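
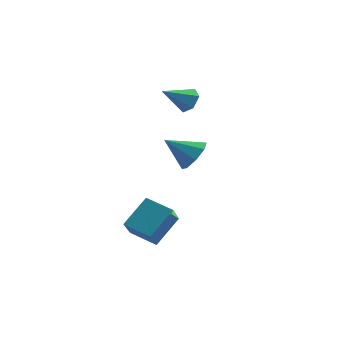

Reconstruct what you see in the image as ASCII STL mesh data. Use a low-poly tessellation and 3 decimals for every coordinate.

solid 
facet normal -0.947 0.123 0.298
outer loop
vertex -0.105 -3.773 -2.252
vertex -0.314 -2.573 -3.409
vertex -0.7 -5.151 -3.574
endloop
endfacet
facet normal 0.124 -0.714 0.689
outer loop
vertex 0.814 -5.347 -4.051
vertex -0.105 -3.773 -2.252
vertex -0.7 -5.151 -3.574
endloop
endfacet
facet normal -0.947 0.123 0.298
outer loop
vertex -0.7 -5.151 -3.574
vertex -0.314 -2.573 -3.409
vertex -0.909 -3.951 -4.731
endloop
endfacet
facet normal -0.297 -0.689 -0.661
outer loop
vertex -0.909 -3.951 -4.731
vertex 0.814 -5.347 -4.051
vertex -0.7 -5.151 -3.574
endloop
endfacet
facet normal 0.297 0.689 0.661
outer loop
vertex -0.105 -3.773 -2.252
vertex 1.2 -2.769 -3.886
vertex -0.314 -2.573 -3.409
endloop
endfacet
facet normal 0.124 -0.714 0.689
outer loop
vertex 1.409 -3.969 -2.729
vertex -0.105 -3.773 -2.252
vertex 0.814 -5.347 -4.051
endloop
endfacet
facet normal 0.297 0.689 0.661
outer loop
vertex 1.409 -3.969 -2.729
vertex 1.2 -2.769 -3.886
vertex -0.105 -3.773 -2.252
endloop
endfacet
facet normal -0.124 0.714 -0.689
outer loop
vertex -0.314 -2.573 -3.409
vertex 1.2 -2.769 -3.886
vertex -0.909 -3.951 -4.731
endloop
endfacet
facet normal -0.297 -0.689 -0.661
outer loop
vertex 0.605 -4.147 -5.208
vertex 0.814 -5.347 -4.051
vertex -0.909 -3.951 -4.731
endloop
endfacet
facet normal -0.124 0.714 -0.689
outer loop
vertex -0.909 -3.951 -4.731
vertex 1.2 -2.769 -3.886
vertex 0.605 -4.147 -5.208
endloop
endfacet
facet normal 0.947 -0.123 -0.298
outer loop
vertex 0.605 -4.147 -5.208
vertex 1.409 -3.969 -2.729
vertex 0.814 -5.347 -4.051
endloop
endfacet
facet normal 0.947 -0.123 -0.298
outer loop
vertex 1.2 -2.769 -3.886
vertex 1.409 -3.969 -2.729
vertex 0.605 -4.147 -5.208
endloop
endfacet
facet normal 0.757 0.290 -0.585
outer loop
vertex 1.994 -1.134 0.845
vertex 1.509 -1.536 0.018
vertex 1.516 -0.608 0.487
endloop
endfacet
facet normal -0.127 0.476 0.870
outer loop
vertex 1.994 -1.134 0.845
vertex 1.516 -0.608 0.487
vertex 0.131 -2.064 1.082
endloop
endfacet
facet normal 0.757 0.290 -0.585
outer loop
vertex 1.516 -0.608 0.487
vertex 1.509 -1.536 0.018
vertex 1.034 -0.626 -0.146
endloop
endfacet
facet normal -0.569 0.711 0.413
outer loop
vertex 1.516 -0.608 0.487
vertex 1.034 -0.626 -0.146
vertex 0.131 -2.064 1.082
endloop
endfacet
facet normal 0.757 0.290 -0.585
outer loop
vertex 1.034 -0.626 -0.146
vertex 1.509 -1.536 0.018
vertex 0.83 -1.177 -0.683
endloop
endfacet
facet normal -0.885 0.449 -0.125
outer loop
vertex 1.034 -0.626 -0.146
vertex 0.83 -1.177 -0.683
vertex 0.131 -2.064 1.082
endloop
endfacet
facet normal 0.757 0.291 -0.585
outer loop
vertex 0.83 -1.177 -0.683
vertex 1.509 -1.536 0.018
vertex 1.024 -1.938 -0.81
endloop
endfacet
facet normal -0.889 -0.155 -0.430
outer loop
vertex 0.83 -1.177 -0.683
vertex 1.024 -1.938 -0.81
vertex 0.131 -2.064 1.082
endloop
endfacet
facet normal 0.757 0.290 -0.585
outer loop
vertex 1.024 -1.938 -0.81
vertex 1.509 -1.536 0.018
vertex 1.502 -2.464 -0.452
endloop
endfacet
facet normal -0.580 -0.747 -0.324
outer loop
vertex 1.024 -1.938 -0.81
vertex 1.502 -2.464 -0.452
vertex 0.131 -2.064 1.082
endloop
endfacet
facet normal 0.758 0.290 -0.585
outer loop
vertex 1.502 -2.464 -0.452
vertex 1.509 -1.536 0.018
vertex 1.984 -2.447 0.181
endloop
endfacet
facet normal -0.139 -0.982 0.132
outer loop
vertex 1.502 -2.464 -0.452
vertex 1.984 -2.447 0.181
vertex 0.131 -2.064 1.082
endloop
endfacet
facet normal 0.758 0.290 -0.585
outer loop
vertex 1.984 -2.447 0.181
vertex 1.509 -1.536 0.018
vertex 2.188 -1.896 0.719
endloop
endfacet
facet normal 0.177 -0.720 0.671
outer loop
vertex 1.984 -2.447 0.181
vertex 2.188 -1.896 0.719
vertex 0.131 -2.064 1.082
endloop
endfacet
facet normal 0.758 0.290 -0.585
outer loop
vertex 2.188 -1.896 0.719
vertex 1.509 -1.536 0.018
vertex 1.994 -1.134 0.845
endloop
endfacet
facet normal 0.182 -0.115 0.977
outer loop
vertex 2.188 -1.896 0.719
vertex 1.994 -1.134 0.845
vertex 0.131 -2.064 1.082
endloop
endfacet
facet normal 0.575 0.639 -0.511
outer loop
vertex 0.197 1.492 2.019
vertex -0.299 2.119 2.244
vertex 0.351 1.913 2.718
endloop
endfacet
facet normal 0.524 -0.776 0.352
outer loop
vertex 0.197 1.492 2.019
vertex 0.351 1.913 2.718
vertex -1.321 0.981 3.156
endloop
endfacet
facet normal 0.575 0.639 -0.511
outer loop
vertex 0.351 1.913 2.718
vertex -0.299 2.119 2.244
vertex -0.145 2.54 2.943
endloop
endfacet
facet normal 0.304 -0.100 0.948
outer loop
vertex 0.351 1.913 2.718
vertex -0.145 2.54 2.943
vertex -1.321 0.981 3.156
endloop
endfacet
facet normal 0.574 0.639 -0.512
outer loop
vertex -0.145 2.54 2.943
vertex -0.299 2.119 2.244
vertex -0.795 2.745 2.47
endloop
endfacet
facet normal -0.436 0.436 0.787
outer loop
vertex -0.145 2.54 2.943
vertex -0.795 2.745 2.47
vertex -1.321 0.981 3.156
endloop
endfacet
facet normal 0.574 0.639 -0.512
outer loop
vertex -0.795 2.745 2.47
vertex -0.299 2.119 2.244
vertex -0.949 2.324 1.771
endloop
endfacet
facet normal -0.954 0.297 0.031
outer loop
vertex -0.795 2.745 2.47
vertex -0.949 2.324 1.771
vertex -1.321 0.981 3.156
endloop
endfacet
facet normal 0.574 0.639 -0.512
outer loop
vertex -0.949 2.324 1.771
vertex -0.299 2.119 2.244
vertex -0.453 1.698 1.546
endloop
endfacet
facet normal -0.734 -0.379 -0.564
outer loop
vertex -0.949 2.324 1.771
vertex -0.453 1.698 1.546
vertex -1.321 0.981 3.156
endloop
endfacet
facet normal 0.575 0.638 -0.512
outer loop
vertex -0.453 1.698 1.546
vertex -0.299 2.119 2.244
vertex 0.197 1.492 2.019
endloop
endfacet
facet normal 0.005 -0.914 -0.405
outer loop
vertex -0.453 1.698 1.546
vertex 0.197 1.492 2.019
vertex -1.321 0.981 3.156
endloop
endfacet

endsolid


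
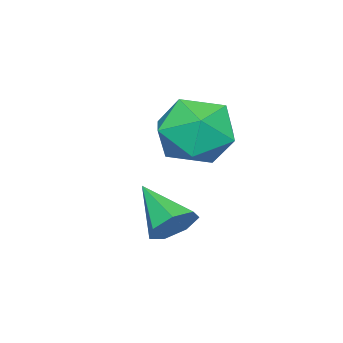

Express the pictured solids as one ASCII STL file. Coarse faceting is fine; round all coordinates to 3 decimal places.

solid 
facet normal -0.893 0.252 0.374
outer loop
vertex -0.423 -2.456 0.11
vertex -0.406 -3.431 0.807
vertex 0.053 -2.399 1.209
endloop
endfacet
facet normal -0.523 0.832 0.183
outer loop
vertex -0.423 -2.456 0.11
vertex 0.053 -2.399 1.209
vertex 0.598 -1.854 0.29
endloop
endfacet
facet normal -0.368 0.777 -0.511
outer loop
vertex -0.423 -2.456 0.11
vertex 0.598 -1.854 0.29
vertex 0.475 -2.549 -0.678
endloop
endfacet
facet normal -0.641 0.163 -0.750
outer loop
vertex -0.423 -2.456 0.11
vertex 0.475 -2.549 -0.678
vertex -0.145 -3.523 -0.359
endloop
endfacet
facet normal -0.966 -0.162 -0.203
outer loop
vertex -0.423 -2.456 0.11
vertex -0.145 -3.523 -0.359
vertex -0.406 -3.431 0.807
endloop
endfacet
facet normal 0.091 0.832 0.547
outer loop
vertex 0.598 -1.854 0.29
vertex 0.053 -2.399 1.209
vertex 1.245 -2.457 1.099
endloop
endfacet
facet normal -0.507 -0.108 0.855
outer loop
vertex 0.053 -2.399 1.209
vertex -0.406 -3.431 0.807
vertex 0.625 -3.431 1.418
endloop
endfacet
facet normal -0.625 -0.776 -0.079
outer loop
vertex -0.406 -3.431 0.807
vertex -0.145 -3.523 -0.359
vertex 0.502 -4.126 0.45
endloop
endfacet
facet normal -0.101 -0.251 -0.963
outer loop
vertex -0.145 -3.523 -0.359
vertex 0.475 -2.549 -0.678
vertex 1.047 -3.581 -0.469
endloop
endfacet
facet normal 0.342 0.742 -0.576
outer loop
vertex 0.475 -2.549 -0.678
vertex 0.598 -1.854 0.29
vertex 1.506 -2.549 -0.067
endloop
endfacet
facet normal 0.641 -0.163 0.750
outer loop
vertex 1.523 -3.524 0.63
vertex 1.245 -2.457 1.099
vertex 0.625 -3.431 1.418
endloop
endfacet
facet normal 0.368 -0.777 0.511
outer loop
vertex 1.523 -3.524 0.63
vertex 0.625 -3.431 1.418
vertex 0.502 -4.126 0.45
endloop
endfacet
facet normal 0.523 -0.832 -0.183
outer loop
vertex 1.523 -3.524 0.63
vertex 0.502 -4.126 0.45
vertex 1.047 -3.581 -0.469
endloop
endfacet
facet normal 0.893 -0.252 -0.374
outer loop
vertex 1.523 -3.524 0.63
vertex 1.047 -3.581 -0.469
vertex 1.506 -2.549 -0.067
endloop
endfacet
facet normal 0.966 0.162 0.203
outer loop
vertex 1.523 -3.524 0.63
vertex 1.506 -2.549 -0.067
vertex 1.245 -2.457 1.099
endloop
endfacet
facet normal 0.101 0.251 0.963
outer loop
vertex 0.625 -3.431 1.418
vertex 1.245 -2.457 1.099
vertex 0.053 -2.399 1.209
endloop
endfacet
facet normal -0.342 -0.742 0.576
outer loop
vertex 0.502 -4.126 0.45
vertex 0.625 -3.431 1.418
vertex -0.406 -3.431 0.807
endloop
endfacet
facet normal -0.091 -0.832 -0.547
outer loop
vertex 1.047 -3.581 -0.469
vertex 0.502 -4.126 0.45
vertex -0.145 -3.523 -0.359
endloop
endfacet
facet normal 0.507 0.108 -0.855
outer loop
vertex 1.506 -2.549 -0.067
vertex 1.047 -3.581 -0.469
vertex 0.475 -2.549 -0.678
endloop
endfacet
facet normal 0.625 0.776 0.079
outer loop
vertex 1.245 -2.457 1.099
vertex 1.506 -2.549 -0.067
vertex 0.598 -1.854 0.29
endloop
endfacet
facet normal 0.338 0.769 -0.542
outer loop
vertex 3.465 -2.614 -2.085
vertex 3.047 -2.172 -1.719
vertex 3.715 -2.367 -1.579
endloop
endfacet
facet normal 0.661 -0.750 0.040
outer loop
vertex 3.465 -2.614 -2.085
vertex 3.715 -2.367 -1.579
vertex 2.513 -3.388 -0.861
endloop
endfacet
facet normal 0.338 0.769 -0.542
outer loop
vertex 3.715 -2.367 -1.579
vertex 3.047 -2.172 -1.719
vertex 3.462 -1.973 -1.178
endloop
endfacet
facet normal 0.659 -0.286 0.696
outer loop
vertex 3.715 -2.367 -1.579
vertex 3.462 -1.973 -1.178
vertex 2.513 -3.388 -0.861
endloop
endfacet
facet normal 0.336 0.770 -0.542
outer loop
vertex 3.462 -1.973 -1.178
vertex 3.047 -2.172 -1.719
vertex 2.896 -1.73 -1.184
endloop
endfacet
facet normal 0.065 0.176 0.982
outer loop
vertex 3.462 -1.973 -1.178
vertex 2.896 -1.73 -1.184
vertex 2.513 -3.388 -0.861
endloop
endfacet
facet normal 0.338 0.770 -0.541
outer loop
vertex 2.896 -1.73 -1.184
vertex 3.047 -2.172 -1.719
vertex 2.444 -1.819 -1.593
endloop
endfacet
facet normal -0.673 0.288 0.681
outer loop
vertex 2.896 -1.73 -1.184
vertex 2.444 -1.819 -1.593
vertex 2.513 -3.388 -0.861
endloop
endfacet
facet normal 0.337 0.769 -0.544
outer loop
vertex 2.444 -1.819 -1.593
vertex 3.047 -2.172 -1.719
vertex 2.445 -2.175 -2.096
endloop
endfacet
facet normal -0.999 -0.034 0.022
outer loop
vertex 2.444 -1.819 -1.593
vertex 2.445 -2.175 -2.096
vertex 2.513 -3.388 -0.861
endloop
endfacet
facet normal 0.336 0.770 -0.543
outer loop
vertex 2.445 -2.175 -2.096
vertex 3.047 -2.172 -1.719
vertex 2.9 -2.528 -2.315
endloop
endfacet
facet normal -0.668 -0.549 -0.503
outer loop
vertex 2.445 -2.175 -2.096
vertex 2.9 -2.528 -2.315
vertex 2.513 -3.388 -0.861
endloop
endfacet
facet normal 0.338 0.769 -0.543
outer loop
vertex 2.9 -2.528 -2.315
vertex 3.047 -2.172 -1.719
vertex 3.465 -2.614 -2.085
endloop
endfacet
facet normal 0.069 -0.867 -0.494
outer loop
vertex 2.9 -2.528 -2.315
vertex 3.465 -2.614 -2.085
vertex 2.513 -3.388 -0.861
endloop
endfacet

endsolid


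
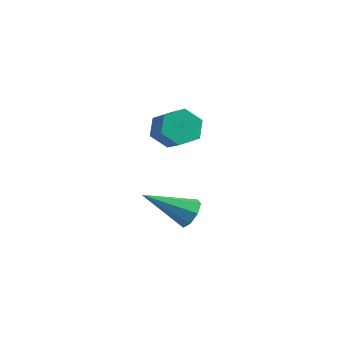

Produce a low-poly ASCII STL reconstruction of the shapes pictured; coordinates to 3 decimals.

solid 
facet normal -0.779 0.372 -0.505
outer loop
vertex -2.865 -1.538 0.209
vertex -3.128 -1.109 0.931
vertex -2.576 -0.722 0.365
endloop
endfacet
facet normal 0.535 -0.028 -0.844
outer loop
vertex -2.865 -1.538 0.209
vertex -2.576 -0.722 0.365
vertex -1.728 -2.081 0.948
endloop
endfacet
facet normal 0.536 -0.028 -0.844
outer loop
vertex -1.728 -2.081 0.948
vertex -2.576 -0.722 0.365
vertex -1.44 -1.264 1.104
endloop
endfacet
facet normal 0.778 -0.371 0.506
outer loop
vertex -1.728 -2.081 0.948
vertex -1.44 -1.264 1.104
vertex -1.992 -1.651 1.669
endloop
endfacet
facet normal -0.779 0.371 -0.506
outer loop
vertex -2.576 -0.722 0.365
vertex -3.128 -1.109 0.931
vertex -2.84 -0.292 1.087
endloop
endfacet
facet normal 0.552 0.790 -0.269
outer loop
vertex -2.576 -0.722 0.365
vertex -2.84 -0.292 1.087
vertex -1.44 -1.264 1.104
endloop
endfacet
facet normal 0.552 0.790 -0.269
outer loop
vertex -1.44 -1.264 1.104
vertex -2.84 -0.292 1.087
vertex -1.703 -0.835 1.825
endloop
endfacet
facet normal 0.778 -0.372 0.505
outer loop
vertex -1.44 -1.264 1.104
vertex -1.703 -0.835 1.825
vertex -1.992 -1.651 1.669
endloop
endfacet
facet normal -0.778 0.371 -0.506
outer loop
vertex -2.84 -0.292 1.087
vertex -3.128 -1.109 0.931
vertex -3.392 -0.679 1.652
endloop
endfacet
facet normal 0.016 0.817 0.576
outer loop
vertex -2.84 -0.292 1.087
vertex -3.392 -0.679 1.652
vertex -1.703 -0.835 1.825
endloop
endfacet
facet normal 0.017 0.818 0.575
outer loop
vertex -1.703 -0.835 1.825
vertex -3.392 -0.679 1.652
vertex -2.255 -1.222 2.391
endloop
endfacet
facet normal 0.779 -0.372 0.505
outer loop
vertex -1.703 -0.835 1.825
vertex -2.255 -1.222 2.391
vertex -1.992 -1.651 1.669
endloop
endfacet
facet normal -0.778 0.371 -0.506
outer loop
vertex -3.392 -0.679 1.652
vertex -3.128 -1.109 0.931
vertex -3.68 -1.496 1.496
endloop
endfacet
facet normal -0.535 0.028 0.844
outer loop
vertex -3.392 -0.679 1.652
vertex -3.68 -1.496 1.496
vertex -2.255 -1.222 2.391
endloop
endfacet
facet normal -0.536 0.028 0.844
outer loop
vertex -2.255 -1.222 2.391
vertex -3.68 -1.496 1.496
vertex -2.544 -2.038 2.235
endloop
endfacet
facet normal 0.779 -0.372 0.505
outer loop
vertex -2.255 -1.222 2.391
vertex -2.544 -2.038 2.235
vertex -1.992 -1.651 1.669
endloop
endfacet
facet normal -0.778 0.372 -0.505
outer loop
vertex -3.68 -1.496 1.496
vertex -3.128 -1.109 0.931
vertex -3.417 -1.925 0.775
endloop
endfacet
facet normal -0.552 -0.790 0.269
outer loop
vertex -3.68 -1.496 1.496
vertex -3.417 -1.925 0.775
vertex -2.544 -2.038 2.235
endloop
endfacet
facet normal -0.552 -0.790 0.269
outer loop
vertex -2.544 -2.038 2.235
vertex -3.417 -1.925 0.775
vertex -2.28 -2.468 1.513
endloop
endfacet
facet normal 0.779 -0.371 0.506
outer loop
vertex -2.544 -2.038 2.235
vertex -2.28 -2.468 1.513
vertex -1.992 -1.651 1.669
endloop
endfacet
facet normal -0.779 0.372 -0.505
outer loop
vertex -3.417 -1.925 0.775
vertex -3.128 -1.109 0.931
vertex -2.865 -1.538 0.209
endloop
endfacet
facet normal -0.017 -0.818 -0.576
outer loop
vertex -3.417 -1.925 0.775
vertex -2.865 -1.538 0.209
vertex -2.28 -2.468 1.513
endloop
endfacet
facet normal -0.016 -0.817 -0.576
outer loop
vertex -2.28 -2.468 1.513
vertex -2.865 -1.538 0.209
vertex -1.728 -2.081 0.948
endloop
endfacet
facet normal 0.778 -0.371 0.506
outer loop
vertex -2.28 -2.468 1.513
vertex -1.728 -2.081 0.948
vertex -1.992 -1.651 1.669
endloop
endfacet
facet normal 0.559 0.647 -0.518
outer loop
vertex -1.783 -0.815 -2.771
vertex -2.145 -0.998 -3.39
vertex -2.24 -0.491 -2.859
endloop
endfacet
facet normal 0.021 0.289 0.957
outer loop
vertex -1.783 -0.815 -2.771
vertex -2.24 -0.491 -2.859
vertex -3.375 -2.422 -2.25
endloop
endfacet
facet normal 0.559 0.647 -0.518
outer loop
vertex -2.24 -0.491 -2.859
vertex -2.145 -0.998 -3.39
vertex -2.641 -0.464 -3.258
endloop
endfacet
facet normal -0.578 0.534 0.617
outer loop
vertex -2.24 -0.491 -2.859
vertex -2.641 -0.464 -3.258
vertex -3.375 -2.422 -2.25
endloop
endfacet
facet normal 0.559 0.647 -0.519
outer loop
vertex -2.641 -0.464 -3.258
vertex -2.145 -0.998 -3.39
vertex -2.752 -0.75 -3.734
endloop
endfacet
facet normal -0.935 0.354 0.006
outer loop
vertex -2.641 -0.464 -3.258
vertex -2.752 -0.75 -3.734
vertex -3.375 -2.422 -2.25
endloop
endfacet
facet normal 0.558 0.649 -0.517
outer loop
vertex -2.752 -0.75 -3.734
vertex -2.145 -0.998 -3.39
vertex -2.507 -1.18 -4.009
endloop
endfacet
facet normal -0.842 -0.147 -0.519
outer loop
vertex -2.752 -0.75 -3.734
vertex -2.507 -1.18 -4.009
vertex -3.375 -2.422 -2.25
endloop
endfacet
facet normal 0.560 0.647 -0.518
outer loop
vertex -2.507 -1.18 -4.009
vertex -2.145 -0.998 -3.39
vertex -2.051 -1.504 -3.921
endloop
endfacet
facet normal -0.353 -0.673 -0.650
outer loop
vertex -2.507 -1.18 -4.009
vertex -2.051 -1.504 -3.921
vertex -3.375 -2.422 -2.25
endloop
endfacet
facet normal 0.559 0.647 -0.518
outer loop
vertex -2.051 -1.504 -3.921
vertex -2.145 -0.998 -3.39
vertex -1.65 -1.531 -3.522
endloop
endfacet
facet normal 0.246 -0.918 -0.310
outer loop
vertex -2.051 -1.504 -3.921
vertex -1.65 -1.531 -3.522
vertex -3.375 -2.422 -2.25
endloop
endfacet
facet normal 0.559 0.647 -0.518
outer loop
vertex -1.65 -1.531 -3.522
vertex -2.145 -0.998 -3.39
vertex -1.539 -1.245 -3.045
endloop
endfacet
facet normal 0.604 -0.738 0.302
outer loop
vertex -1.65 -1.531 -3.522
vertex -1.539 -1.245 -3.045
vertex -3.375 -2.422 -2.25
endloop
endfacet
facet normal 0.559 0.647 -0.518
outer loop
vertex -1.539 -1.245 -3.045
vertex -2.145 -0.998 -3.39
vertex -1.783 -0.815 -2.771
endloop
endfacet
facet normal 0.510 -0.237 0.827
outer loop
vertex -1.539 -1.245 -3.045
vertex -1.783 -0.815 -2.771
vertex -3.375 -2.422 -2.25
endloop
endfacet

endsolid


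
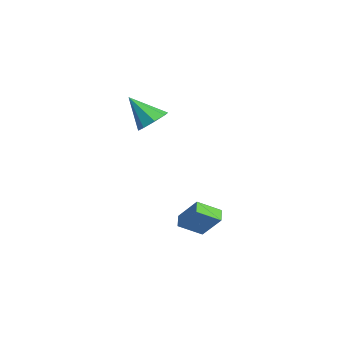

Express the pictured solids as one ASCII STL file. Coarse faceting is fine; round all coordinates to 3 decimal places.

solid 
facet normal -0.869 0.227 0.440
outer loop
vertex 3.193 0.535 -2.597
vertex 3.158 1.821 -3.329
vertex 2.333 -0.231 -3.901
endloop
endfacet
facet normal 0.024 -0.869 0.494
outer loop
vertex 3.062 -0.421 -4.271
vertex 3.193 0.535 -2.597
vertex 2.333 -0.231 -3.901
endloop
endfacet
facet normal -0.869 0.226 0.441
outer loop
vertex 2.333 -0.231 -3.901
vertex 3.158 1.821 -3.329
vertex 2.297 1.055 -4.633
endloop
endfacet
facet normal -0.495 -0.440 -0.749
outer loop
vertex 2.297 1.055 -4.633
vertex 3.062 -0.421 -4.271
vertex 2.333 -0.231 -3.901
endloop
endfacet
facet normal 0.495 0.440 0.749
outer loop
vertex 3.193 0.535 -2.597
vertex 3.887 1.631 -3.699
vertex 3.158 1.821 -3.329
endloop
endfacet
facet normal 0.024 -0.869 0.494
outer loop
vertex 3.923 0.345 -2.967
vertex 3.193 0.535 -2.597
vertex 3.062 -0.421 -4.271
endloop
endfacet
facet normal 0.494 0.440 0.749
outer loop
vertex 3.923 0.345 -2.967
vertex 3.887 1.631 -3.699
vertex 3.193 0.535 -2.597
endloop
endfacet
facet normal -0.024 0.869 -0.494
outer loop
vertex 3.158 1.821 -3.329
vertex 3.887 1.631 -3.699
vertex 2.297 1.055 -4.633
endloop
endfacet
facet normal -0.494 -0.440 -0.750
outer loop
vertex 3.027 0.865 -5.003
vertex 3.062 -0.421 -4.271
vertex 2.297 1.055 -4.633
endloop
endfacet
facet normal -0.024 0.869 -0.494
outer loop
vertex 2.297 1.055 -4.633
vertex 3.887 1.631 -3.699
vertex 3.027 0.865 -5.003
endloop
endfacet
facet normal 0.869 -0.227 -0.440
outer loop
vertex 3.027 0.865 -5.003
vertex 3.923 0.345 -2.967
vertex 3.062 -0.421 -4.271
endloop
endfacet
facet normal 0.869 -0.226 -0.440
outer loop
vertex 3.887 1.631 -3.699
vertex 3.923 0.345 -2.967
vertex 3.027 0.865 -5.003
endloop
endfacet
facet normal 0.351 0.551 -0.757
outer loop
vertex 0.611 -0.559 2.543
vertex 0.068 -1.058 1.928
vertex -0.054 -0.262 2.451
endloop
endfacet
facet normal 0.078 0.449 0.890
outer loop
vertex 0.611 -0.559 2.543
vertex -0.054 -0.262 2.451
vertex -0.648 -2.182 3.472
endloop
endfacet
facet normal 0.351 0.551 -0.757
outer loop
vertex -0.054 -0.262 2.451
vertex 0.068 -1.058 1.928
vertex -0.648 -0.431 2.053
endloop
endfacet
facet normal -0.573 0.516 0.637
outer loop
vertex -0.054 -0.262 2.451
vertex -0.648 -0.431 2.053
vertex -0.648 -2.182 3.472
endloop
endfacet
facet normal 0.351 0.552 -0.757
outer loop
vertex -0.648 -0.431 2.053
vertex 0.068 -1.058 1.928
vertex -0.823 -0.967 1.581
endloop
endfacet
facet normal -0.970 0.152 0.187
outer loop
vertex -0.648 -0.431 2.053
vertex -0.823 -0.967 1.581
vertex -0.648 -2.182 3.472
endloop
endfacet
facet normal 0.351 0.551 -0.757
outer loop
vertex -0.823 -0.967 1.581
vertex 0.068 -1.058 1.928
vertex -0.476 -1.556 1.313
endloop
endfacet
facet normal -0.881 -0.430 -0.195
outer loop
vertex -0.823 -0.967 1.581
vertex -0.476 -1.556 1.313
vertex -0.648 -2.182 3.472
endloop
endfacet
facet normal 0.351 0.551 -0.757
outer loop
vertex -0.476 -1.556 1.313
vertex 0.068 -1.058 1.928
vertex 0.19 -1.854 1.405
endloop
endfacet
facet normal -0.358 -0.889 -0.286
outer loop
vertex -0.476 -1.556 1.313
vertex 0.19 -1.854 1.405
vertex -0.648 -2.182 3.472
endloop
endfacet
facet normal 0.351 0.551 -0.757
outer loop
vertex 0.19 -1.854 1.405
vertex 0.068 -1.058 1.928
vertex 0.784 -1.685 1.803
endloop
endfacet
facet normal 0.294 -0.955 -0.033
outer loop
vertex 0.19 -1.854 1.405
vertex 0.784 -1.685 1.803
vertex -0.648 -2.182 3.472
endloop
endfacet
facet normal 0.350 0.551 -0.757
outer loop
vertex 0.784 -1.685 1.803
vertex 0.068 -1.058 1.928
vertex 0.959 -1.149 2.274
endloop
endfacet
facet normal 0.691 -0.591 0.416
outer loop
vertex 0.784 -1.685 1.803
vertex 0.959 -1.149 2.274
vertex -0.648 -2.182 3.472
endloop
endfacet
facet normal 0.350 0.552 -0.757
outer loop
vertex 0.959 -1.149 2.274
vertex 0.068 -1.058 1.928
vertex 0.611 -0.559 2.543
endloop
endfacet
facet normal 0.602 -0.009 0.799
outer loop
vertex 0.959 -1.149 2.274
vertex 0.611 -0.559 2.543
vertex -0.648 -2.182 3.472
endloop
endfacet

endsolid


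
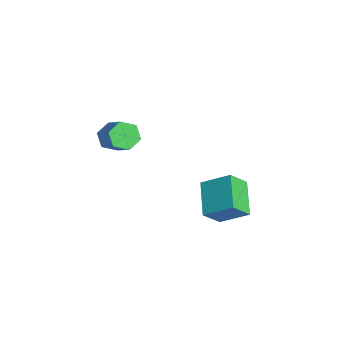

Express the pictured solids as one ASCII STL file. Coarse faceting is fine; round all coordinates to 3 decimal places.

solid 
facet normal -0.456 -0.709 -0.538
outer loop
vertex 3.575 2.143 -0.271
vertex 1.814 2.646 0.558
vertex 3.344 3.106 -1.344
endloop
endfacet
facet normal 0.876 -0.250 -0.413
outer loop
vertex 4.146 4.354 -0.398
vertex 3.575 2.143 -0.271
vertex 3.344 3.106 -1.344
endloop
endfacet
facet normal -0.455 -0.710 -0.538
outer loop
vertex 3.344 3.106 -1.344
vertex 1.814 2.646 0.558
vertex 1.583 3.608 -0.516
endloop
endfacet
facet normal -0.158 0.659 -0.735
outer loop
vertex 1.583 3.608 -0.516
vertex 4.146 4.354 -0.398
vertex 3.344 3.106 -1.344
endloop
endfacet
facet normal 0.158 -0.659 0.735
outer loop
vertex 3.575 2.143 -0.271
vertex 2.616 3.894 1.504
vertex 1.814 2.646 0.558
endloop
endfacet
facet normal 0.876 -0.250 -0.412
outer loop
vertex 4.377 3.392 0.676
vertex 3.575 2.143 -0.271
vertex 4.146 4.354 -0.398
endloop
endfacet
facet normal 0.158 -0.659 0.735
outer loop
vertex 4.377 3.392 0.676
vertex 2.616 3.894 1.504
vertex 3.575 2.143 -0.271
endloop
endfacet
facet normal -0.876 0.250 0.413
outer loop
vertex 1.814 2.646 0.558
vertex 2.616 3.894 1.504
vertex 1.583 3.608 -0.516
endloop
endfacet
facet normal -0.158 0.659 -0.735
outer loop
vertex 2.385 4.857 0.431
vertex 4.146 4.354 -0.398
vertex 1.583 3.608 -0.516
endloop
endfacet
facet normal -0.876 0.250 0.413
outer loop
vertex 1.583 3.608 -0.516
vertex 2.616 3.894 1.504
vertex 2.385 4.857 0.431
endloop
endfacet
facet normal 0.456 0.710 0.538
outer loop
vertex 2.385 4.857 0.431
vertex 4.377 3.392 0.676
vertex 4.146 4.354 -0.398
endloop
endfacet
facet normal 0.455 0.709 0.538
outer loop
vertex 2.616 3.894 1.504
vertex 4.377 3.392 0.676
vertex 2.385 4.857 0.431
endloop
endfacet
facet normal -0.755 -0.081 -0.650
outer loop
vertex -2.801 -0.166 -0.037
vertex -3.364 -0.221 0.624
vertex -3.16 0.556 0.29
endloop
endfacet
facet normal 0.509 0.552 -0.661
outer loop
vertex -2.801 -0.166 -0.037
vertex -3.16 0.556 0.29
vertex -1.274 -0.004 1.274
endloop
endfacet
facet normal 0.509 0.552 -0.661
outer loop
vertex -1.274 -0.004 1.274
vertex -3.16 0.556 0.29
vertex -1.632 0.718 1.602
endloop
endfacet
facet normal 0.757 0.080 0.649
outer loop
vertex -1.274 -0.004 1.274
vertex -1.632 0.718 1.602
vertex -1.836 -0.059 1.936
endloop
endfacet
facet normal -0.757 -0.080 -0.649
outer loop
vertex -3.16 0.556 0.29
vertex -3.364 -0.221 0.624
vertex -3.722 0.501 0.952
endloop
endfacet
facet normal -0.102 0.995 -0.004
outer loop
vertex -3.16 0.556 0.29
vertex -3.722 0.501 0.952
vertex -1.632 0.718 1.602
endloop
endfacet
facet normal -0.102 0.995 -0.004
outer loop
vertex -1.632 0.718 1.602
vertex -3.722 0.501 0.952
vertex -2.195 0.663 2.264
endloop
endfacet
facet normal 0.756 0.081 0.650
outer loop
vertex -1.632 0.718 1.602
vertex -2.195 0.663 2.264
vertex -1.836 -0.059 1.936
endloop
endfacet
facet normal -0.757 -0.080 -0.649
outer loop
vertex -3.722 0.501 0.952
vertex -3.364 -0.221 0.624
vertex -3.926 -0.276 1.286
endloop
endfacet
facet normal -0.611 0.443 0.656
outer loop
vertex -3.722 0.501 0.952
vertex -3.926 -0.276 1.286
vertex -2.195 0.663 2.264
endloop
endfacet
facet normal -0.611 0.442 0.657
outer loop
vertex -2.195 0.663 2.264
vertex -3.926 -0.276 1.286
vertex -2.399 -0.114 2.597
endloop
endfacet
facet normal 0.756 0.080 0.650
outer loop
vertex -2.195 0.663 2.264
vertex -2.399 -0.114 2.597
vertex -1.836 -0.059 1.936
endloop
endfacet
facet normal -0.757 -0.080 -0.649
outer loop
vertex -3.926 -0.276 1.286
vertex -3.364 -0.221 0.624
vertex -3.568 -0.998 0.958
endloop
endfacet
facet normal -0.509 -0.552 0.661
outer loop
vertex -3.926 -0.276 1.286
vertex -3.568 -0.998 0.958
vertex -2.399 -0.114 2.597
endloop
endfacet
facet normal -0.509 -0.552 0.661
outer loop
vertex -2.399 -0.114 2.597
vertex -3.568 -0.998 0.958
vertex -2.04 -0.836 2.27
endloop
endfacet
facet normal 0.755 0.081 0.650
outer loop
vertex -2.399 -0.114 2.597
vertex -2.04 -0.836 2.27
vertex -1.836 -0.059 1.936
endloop
endfacet
facet normal -0.756 -0.081 -0.650
outer loop
vertex -3.568 -0.998 0.958
vertex -3.364 -0.221 0.624
vertex -3.005 -0.943 0.296
endloop
endfacet
facet normal 0.102 -0.995 0.004
outer loop
vertex -3.568 -0.998 0.958
vertex -3.005 -0.943 0.296
vertex -2.04 -0.836 2.27
endloop
endfacet
facet normal 0.102 -0.995 0.004
outer loop
vertex -2.04 -0.836 2.27
vertex -3.005 -0.943 0.296
vertex -1.478 -0.781 1.608
endloop
endfacet
facet normal 0.757 0.080 0.649
outer loop
vertex -2.04 -0.836 2.27
vertex -1.478 -0.781 1.608
vertex -1.836 -0.059 1.936
endloop
endfacet
facet normal -0.756 -0.080 -0.650
outer loop
vertex -3.005 -0.943 0.296
vertex -3.364 -0.221 0.624
vertex -2.801 -0.166 -0.037
endloop
endfacet
facet normal 0.611 -0.442 -0.657
outer loop
vertex -3.005 -0.943 0.296
vertex -2.801 -0.166 -0.037
vertex -1.478 -0.781 1.608
endloop
endfacet
facet normal 0.611 -0.443 -0.657
outer loop
vertex -1.478 -0.781 1.608
vertex -2.801 -0.166 -0.037
vertex -1.274 -0.004 1.274
endloop
endfacet
facet normal 0.757 0.080 0.649
outer loop
vertex -1.478 -0.781 1.608
vertex -1.274 -0.004 1.274
vertex -1.836 -0.059 1.936
endloop
endfacet

endsolid


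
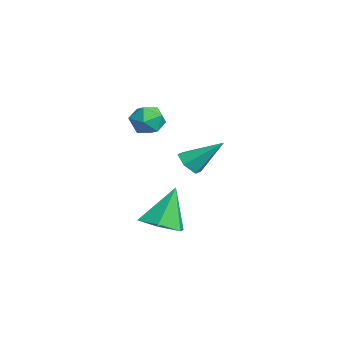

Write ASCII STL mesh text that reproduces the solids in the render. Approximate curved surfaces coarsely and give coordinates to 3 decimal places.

solid 
facet normal -0.245 -0.716 -0.654
outer loop
vertex 1.874 -2.237 -3.14
vertex 1.331 -2.371 -2.79
vertex 1.309 -1.922 -3.273
endloop
endfacet
facet normal 0.510 0.711 -0.483
outer loop
vertex 1.874 -2.237 -3.14
vertex 1.309 -1.922 -3.273
vertex 1.749 -1.149 -1.67
endloop
endfacet
facet normal -0.245 -0.716 -0.654
outer loop
vertex 1.309 -1.922 -3.273
vertex 1.331 -2.371 -2.79
vertex 0.766 -2.056 -2.923
endloop
endfacet
facet normal -0.408 0.861 -0.303
outer loop
vertex 1.309 -1.922 -3.273
vertex 0.766 -2.056 -2.923
vertex 1.749 -1.149 -1.67
endloop
endfacet
facet normal -0.244 -0.715 -0.655
outer loop
vertex 0.766 -2.056 -2.923
vertex 1.331 -2.371 -2.79
vertex 0.788 -2.506 -2.44
endloop
endfacet
facet normal -0.842 0.376 0.388
outer loop
vertex 0.766 -2.056 -2.923
vertex 0.788 -2.506 -2.44
vertex 1.749 -1.149 -1.67
endloop
endfacet
facet normal -0.245 -0.715 -0.655
outer loop
vertex 0.788 -2.506 -2.44
vertex 1.331 -2.371 -2.79
vertex 1.352 -2.821 -2.307
endloop
endfacet
facet normal -0.356 -0.258 0.898
outer loop
vertex 0.788 -2.506 -2.44
vertex 1.352 -2.821 -2.307
vertex 1.749 -1.149 -1.67
endloop
endfacet
facet normal -0.245 -0.715 -0.655
outer loop
vertex 1.352 -2.821 -2.307
vertex 1.331 -2.371 -2.79
vertex 1.895 -2.686 -2.657
endloop
endfacet
facet normal 0.564 -0.408 0.718
outer loop
vertex 1.352 -2.821 -2.307
vertex 1.895 -2.686 -2.657
vertex 1.749 -1.149 -1.67
endloop
endfacet
facet normal -0.245 -0.715 -0.654
outer loop
vertex 1.895 -2.686 -2.657
vertex 1.331 -2.371 -2.79
vertex 1.874 -2.237 -3.14
endloop
endfacet
facet normal 0.997 0.077 0.028
outer loop
vertex 1.895 -2.686 -2.657
vertex 1.874 -2.237 -3.14
vertex 1.749 -1.149 -1.67
endloop
endfacet
facet normal -0.954 -0.291 -0.074
outer loop
vertex -1.218 -3.407 -1.33
vertex -0.978 -4.138 -1.544
vertex -1.091 -3.965 -0.772
endloop
endfacet
facet normal -0.882 0.218 0.419
outer loop
vertex -1.218 -3.407 -1.33
vertex -1.091 -3.965 -0.772
vertex -0.847 -3.214 -0.649
endloop
endfacet
facet normal -0.602 0.792 0.103
outer loop
vertex -1.218 -3.407 -1.33
vertex -0.847 -3.214 -0.649
vertex -0.583 -2.923 -1.344
endloop
endfacet
facet normal -0.499 0.638 -0.586
outer loop
vertex -1.218 -3.407 -1.33
vertex -0.583 -2.923 -1.344
vertex -0.663 -3.494 -1.898
endloop
endfacet
facet normal -0.717 -0.032 -0.696
outer loop
vertex -1.218 -3.407 -1.33
vertex -0.663 -3.494 -1.898
vertex -0.978 -4.138 -1.544
endloop
endfacet
facet normal -0.417 -0.013 0.909
outer loop
vertex -0.847 -3.214 -0.649
vertex -1.091 -3.965 -0.772
vertex -0.377 -3.826 -0.442
endloop
endfacet
facet normal -0.533 -0.839 0.110
outer loop
vertex -1.091 -3.965 -0.772
vertex -0.978 -4.138 -1.544
vertex -0.457 -4.397 -0.996
endloop
endfacet
facet normal -0.151 -0.419 -0.896
outer loop
vertex -0.978 -4.138 -1.544
vertex -0.663 -3.494 -1.898
vertex -0.193 -4.106 -1.691
endloop
endfacet
facet normal 0.201 0.667 -0.717
outer loop
vertex -0.663 -3.494 -1.898
vertex -0.583 -2.923 -1.344
vertex 0.051 -3.355 -1.568
endloop
endfacet
facet normal 0.037 0.917 0.398
outer loop
vertex -0.583 -2.923 -1.344
vertex -0.847 -3.214 -0.649
vertex -0.062 -3.182 -0.796
endloop
endfacet
facet normal 0.499 -0.638 0.586
outer loop
vertex 0.178 -3.913 -1.01
vertex -0.377 -3.826 -0.442
vertex -0.457 -4.397 -0.996
endloop
endfacet
facet normal 0.602 -0.792 -0.103
outer loop
vertex 0.178 -3.913 -1.01
vertex -0.457 -4.397 -0.996
vertex -0.193 -4.106 -1.691
endloop
endfacet
facet normal 0.882 -0.218 -0.419
outer loop
vertex 0.178 -3.913 -1.01
vertex -0.193 -4.106 -1.691
vertex 0.051 -3.355 -1.568
endloop
endfacet
facet normal 0.954 0.291 0.074
outer loop
vertex 0.178 -3.913 -1.01
vertex 0.051 -3.355 -1.568
vertex -0.062 -3.182 -0.796
endloop
endfacet
facet normal 0.717 0.032 0.696
outer loop
vertex 0.178 -3.913 -1.01
vertex -0.062 -3.182 -0.796
vertex -0.377 -3.826 -0.442
endloop
endfacet
facet normal -0.201 -0.667 0.717
outer loop
vertex -0.457 -4.397 -0.996
vertex -0.377 -3.826 -0.442
vertex -1.091 -3.965 -0.772
endloop
endfacet
facet normal -0.037 -0.917 -0.398
outer loop
vertex -0.193 -4.106 -1.691
vertex -0.457 -4.397 -0.996
vertex -0.978 -4.138 -1.544
endloop
endfacet
facet normal 0.417 0.013 -0.909
outer loop
vertex 0.051 -3.355 -1.568
vertex -0.193 -4.106 -1.691
vertex -0.663 -3.494 -1.898
endloop
endfacet
facet normal 0.533 0.839 -0.110
outer loop
vertex -0.062 -3.182 -0.796
vertex 0.051 -3.355 -1.568
vertex -0.583 -2.923 -1.344
endloop
endfacet
facet normal 0.151 0.419 0.896
outer loop
vertex -0.377 -3.826 -0.442
vertex -0.062 -3.182 -0.796
vertex -0.847 -3.214 -0.649
endloop
endfacet
facet normal 0.237 -0.349 -0.907
outer loop
vertex 4.865 -3.334 -4.709
vertex 4.146 -3.937 -4.665
vertex 4.018 -3.08 -5.028
endloop
endfacet
facet normal 0.235 0.962 0.142
outer loop
vertex 4.865 -3.334 -4.709
vertex 4.018 -3.08 -5.028
vertex 3.714 -3.303 -3.015
endloop
endfacet
facet normal 0.237 -0.349 -0.907
outer loop
vertex 4.018 -3.08 -5.028
vertex 4.146 -3.937 -4.665
vertex 3.299 -3.683 -4.984
endloop
endfacet
facet normal -0.643 0.766 -0.012
outer loop
vertex 4.018 -3.08 -5.028
vertex 3.299 -3.683 -4.984
vertex 3.714 -3.303 -3.015
endloop
endfacet
facet normal 0.237 -0.349 -0.907
outer loop
vertex 3.299 -3.683 -4.984
vertex 4.146 -3.937 -4.665
vertex 3.426 -4.541 -4.621
endloop
endfacet
facet normal -0.975 -0.053 0.216
outer loop
vertex 3.299 -3.683 -4.984
vertex 3.426 -4.541 -4.621
vertex 3.714 -3.303 -3.015
endloop
endfacet
facet normal 0.237 -0.349 -0.907
outer loop
vertex 3.426 -4.541 -4.621
vertex 4.146 -3.937 -4.665
vertex 4.273 -4.795 -4.302
endloop
endfacet
facet normal -0.428 -0.677 0.599
outer loop
vertex 3.426 -4.541 -4.621
vertex 4.273 -4.795 -4.302
vertex 3.714 -3.303 -3.015
endloop
endfacet
facet normal 0.237 -0.349 -0.907
outer loop
vertex 4.273 -4.795 -4.302
vertex 4.146 -3.937 -4.665
vertex 4.993 -4.192 -4.346
endloop
endfacet
facet normal 0.449 -0.481 0.753
outer loop
vertex 4.273 -4.795 -4.302
vertex 4.993 -4.192 -4.346
vertex 3.714 -3.303 -3.015
endloop
endfacet
facet normal 0.237 -0.348 -0.907
outer loop
vertex 4.993 -4.192 -4.346
vertex 4.146 -3.937 -4.665
vertex 4.865 -3.334 -4.709
endloop
endfacet
facet normal 0.781 0.338 0.525
outer loop
vertex 4.993 -4.192 -4.346
vertex 4.865 -3.334 -4.709
vertex 3.714 -3.303 -3.015
endloop
endfacet

endsolid


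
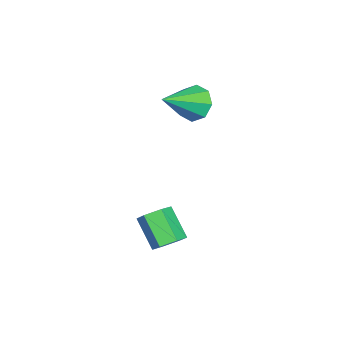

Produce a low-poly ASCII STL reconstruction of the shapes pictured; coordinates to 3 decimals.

solid 
facet normal 0.492 0.524 -0.696
outer loop
vertex 1.967 4.176 -2.79
vertex 1.349 4.403 -3.056
vertex 1.674 4.775 -2.546
endloop
endfacet
facet normal 0.767 0.118 0.631
outer loop
vertex 1.967 4.176 -2.79
vertex 1.674 4.775 -2.546
vertex 1.209 3.369 -1.719
endloop
endfacet
facet normal 0.768 0.117 0.630
outer loop
vertex 1.209 3.369 -1.719
vertex 1.674 4.775 -2.546
vertex 0.917 3.968 -1.474
endloop
endfacet
facet normal -0.492 -0.524 0.695
outer loop
vertex 1.209 3.369 -1.719
vertex 0.917 3.968 -1.474
vertex 0.591 3.597 -1.984
endloop
endfacet
facet normal 0.491 0.525 -0.696
outer loop
vertex 1.674 4.775 -2.546
vertex 1.349 4.403 -3.056
vertex 1.056 5.002 -2.811
endloop
endfacet
facet normal 0.027 0.789 0.613
outer loop
vertex 1.674 4.775 -2.546
vertex 1.056 5.002 -2.811
vertex 0.917 3.968 -1.474
endloop
endfacet
facet normal 0.027 0.789 0.613
outer loop
vertex 0.917 3.968 -1.474
vertex 1.056 5.002 -2.811
vertex 0.299 4.196 -1.74
endloop
endfacet
facet normal -0.492 -0.523 0.695
outer loop
vertex 0.917 3.968 -1.474
vertex 0.299 4.196 -1.74
vertex 0.591 3.597 -1.984
endloop
endfacet
facet normal 0.492 0.525 -0.695
outer loop
vertex 1.056 5.002 -2.811
vertex 1.349 4.403 -3.056
vertex 0.731 4.631 -3.321
endloop
endfacet
facet normal -0.740 0.672 -0.017
outer loop
vertex 1.056 5.002 -2.811
vertex 0.731 4.631 -3.321
vertex 0.299 4.196 -1.74
endloop
endfacet
facet normal -0.740 0.672 -0.017
outer loop
vertex 0.299 4.196 -1.74
vertex 0.731 4.631 -3.321
vertex -0.027 3.824 -2.25
endloop
endfacet
facet normal -0.492 -0.523 0.696
outer loop
vertex 0.299 4.196 -1.74
vertex -0.027 3.824 -2.25
vertex 0.591 3.597 -1.984
endloop
endfacet
facet normal 0.492 0.524 -0.695
outer loop
vertex 0.731 4.631 -3.321
vertex 1.349 4.403 -3.056
vertex 1.023 4.032 -3.566
endloop
endfacet
facet normal -0.767 -0.116 -0.631
outer loop
vertex 0.731 4.631 -3.321
vertex 1.023 4.032 -3.566
vertex -0.027 3.824 -2.25
endloop
endfacet
facet normal -0.767 -0.118 -0.631
outer loop
vertex -0.027 3.824 -2.25
vertex 1.023 4.032 -3.566
vertex 0.266 3.225 -2.494
endloop
endfacet
facet normal -0.492 -0.524 0.696
outer loop
vertex -0.027 3.824 -2.25
vertex 0.266 3.225 -2.494
vertex 0.591 3.597 -1.984
endloop
endfacet
facet normal 0.492 0.523 -0.695
outer loop
vertex 1.023 4.032 -3.566
vertex 1.349 4.403 -3.056
vertex 1.641 3.804 -3.3
endloop
endfacet
facet normal -0.027 -0.789 -0.613
outer loop
vertex 1.023 4.032 -3.566
vertex 1.641 3.804 -3.3
vertex 0.266 3.225 -2.494
endloop
endfacet
facet normal -0.027 -0.789 -0.613
outer loop
vertex 0.266 3.225 -2.494
vertex 1.641 3.804 -3.3
vertex 0.884 2.998 -2.229
endloop
endfacet
facet normal -0.491 -0.525 0.696
outer loop
vertex 0.266 3.225 -2.494
vertex 0.884 2.998 -2.229
vertex 0.591 3.597 -1.984
endloop
endfacet
facet normal 0.492 0.523 -0.696
outer loop
vertex 1.641 3.804 -3.3
vertex 1.349 4.403 -3.056
vertex 1.967 4.176 -2.79
endloop
endfacet
facet normal 0.740 -0.672 0.017
outer loop
vertex 1.641 3.804 -3.3
vertex 1.967 4.176 -2.79
vertex 0.884 2.998 -2.229
endloop
endfacet
facet normal 0.740 -0.672 0.017
outer loop
vertex 0.884 2.998 -2.229
vertex 1.967 4.176 -2.79
vertex 1.209 3.369 -1.719
endloop
endfacet
facet normal -0.492 -0.525 0.695
outer loop
vertex 0.884 2.998 -2.229
vertex 1.209 3.369 -1.719
vertex 0.591 3.597 -1.984
endloop
endfacet
facet normal -0.720 0.476 -0.504
outer loop
vertex -3.33 4.117 0.618
vertex -3.86 4.085 1.345
vertex -3.252 4.667 1.026
endloop
endfacet
facet normal 0.909 0.158 -0.387
outer loop
vertex -3.33 4.117 0.618
vertex -3.252 4.667 1.026
vertex -2.42 3.135 2.355
endloop
endfacet
facet normal -0.720 0.475 -0.505
outer loop
vertex -3.252 4.667 1.026
vertex -3.86 4.085 1.345
vertex -3.531 4.876 1.62
endloop
endfacet
facet normal 0.797 0.580 0.170
outer loop
vertex -3.252 4.667 1.026
vertex -3.531 4.876 1.62
vertex -2.42 3.135 2.355
endloop
endfacet
facet normal -0.720 0.475 -0.506
outer loop
vertex -3.531 4.876 1.62
vertex -3.86 4.085 1.345
vertex -4.003 4.622 2.053
endloop
endfacet
facet normal 0.380 0.555 0.740
outer loop
vertex -3.531 4.876 1.62
vertex -4.003 4.622 2.053
vertex -2.42 3.135 2.355
endloop
endfacet
facet normal -0.720 0.475 -0.506
outer loop
vertex -4.003 4.622 2.053
vertex -3.86 4.085 1.345
vertex -4.391 4.053 2.071
endloop
endfacet
facet normal -0.097 0.098 0.990
outer loop
vertex -4.003 4.622 2.053
vertex -4.391 4.053 2.071
vertex -2.42 3.135 2.355
endloop
endfacet
facet normal -0.720 0.475 -0.506
outer loop
vertex -4.391 4.053 2.071
vertex -3.86 4.085 1.345
vertex -4.468 3.503 1.664
endloop
endfacet
facet normal -0.355 -0.523 0.774
outer loop
vertex -4.391 4.053 2.071
vertex -4.468 3.503 1.664
vertex -2.42 3.135 2.355
endloop
endfacet
facet normal -0.720 0.475 -0.505
outer loop
vertex -4.468 3.503 1.664
vertex -3.86 4.085 1.345
vertex -4.189 3.294 1.07
endloop
endfacet
facet normal -0.243 -0.945 0.218
outer loop
vertex -4.468 3.503 1.664
vertex -4.189 3.294 1.07
vertex -2.42 3.135 2.355
endloop
endfacet
facet normal -0.721 0.475 -0.505
outer loop
vertex -4.189 3.294 1.07
vertex -3.86 4.085 1.345
vertex -3.718 3.548 0.637
endloop
endfacet
facet normal 0.173 -0.920 -0.352
outer loop
vertex -4.189 3.294 1.07
vertex -3.718 3.548 0.637
vertex -2.42 3.135 2.355
endloop
endfacet
facet normal -0.721 0.475 -0.505
outer loop
vertex -3.718 3.548 0.637
vertex -3.86 4.085 1.345
vertex -3.33 4.117 0.618
endloop
endfacet
facet normal 0.650 -0.463 -0.602
outer loop
vertex -3.718 3.548 0.637
vertex -3.33 4.117 0.618
vertex -2.42 3.135 2.355
endloop
endfacet

endsolid


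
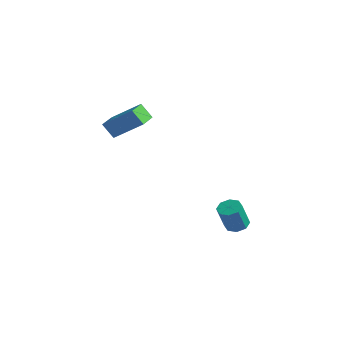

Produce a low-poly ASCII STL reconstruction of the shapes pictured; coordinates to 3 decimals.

solid 
facet normal -0.005 0.384 -0.923
outer loop
vertex 2.785 0.54 -2.583
vertex 2.317 0.193 -2.725
vertex 2.383 0.744 -2.496
endloop
endfacet
facet normal 0.483 0.809 0.335
outer loop
vertex 2.785 0.54 -2.583
vertex 2.383 0.744 -2.496
vertex 2.791 -0.006 -1.272
endloop
endfacet
facet normal 0.481 0.810 0.336
outer loop
vertex 2.791 -0.006 -1.272
vertex 2.383 0.744 -2.496
vertex 2.389 0.197 -1.185
endloop
endfacet
facet normal 0.005 -0.386 0.922
outer loop
vertex 2.791 -0.006 -1.272
vertex 2.389 0.197 -1.185
vertex 2.323 -0.353 -1.415
endloop
endfacet
facet normal -0.003 0.384 -0.923
outer loop
vertex 2.383 0.744 -2.496
vertex 2.317 0.193 -2.725
vertex 1.942 0.625 -2.544
endloop
endfacet
facet normal -0.279 0.886 0.371
outer loop
vertex 2.383 0.744 -2.496
vertex 1.942 0.625 -2.544
vertex 2.389 0.197 -1.185
endloop
endfacet
facet normal -0.279 0.886 0.371
outer loop
vertex 2.389 0.197 -1.185
vertex 1.942 0.625 -2.544
vertex 1.948 0.078 -1.233
endloop
endfacet
facet normal 0.004 -0.386 0.922
outer loop
vertex 2.389 0.197 -1.185
vertex 1.948 0.078 -1.233
vertex 2.323 -0.353 -1.415
endloop
endfacet
facet normal -0.003 0.384 -0.923
outer loop
vertex 1.942 0.625 -2.544
vertex 2.317 0.193 -2.725
vertex 1.721 0.253 -2.698
endloop
endfacet
facet normal -0.877 0.443 0.189
outer loop
vertex 1.942 0.625 -2.544
vertex 1.721 0.253 -2.698
vertex 1.948 0.078 -1.233
endloop
endfacet
facet normal -0.877 0.443 0.189
outer loop
vertex 1.948 0.078 -1.233
vertex 1.721 0.253 -2.698
vertex 1.727 -0.294 -1.387
endloop
endfacet
facet normal 0.005 -0.385 0.923
outer loop
vertex 1.948 0.078 -1.233
vertex 1.727 -0.294 -1.387
vertex 2.323 -0.353 -1.415
endloop
endfacet
facet normal -0.003 0.385 -0.923
outer loop
vertex 1.721 0.253 -2.698
vertex 2.317 0.193 -2.725
vertex 1.849 -0.154 -2.868
endloop
endfacet
facet normal -0.960 -0.259 -0.104
outer loop
vertex 1.721 0.253 -2.698
vertex 1.849 -0.154 -2.868
vertex 1.727 -0.294 -1.387
endloop
endfacet
facet normal -0.960 -0.259 -0.104
outer loop
vertex 1.727 -0.294 -1.387
vertex 1.849 -0.154 -2.868
vertex 1.855 -0.7 -1.557
endloop
endfacet
facet normal 0.005 -0.385 0.923
outer loop
vertex 1.727 -0.294 -1.387
vertex 1.855 -0.7 -1.557
vertex 2.323 -0.353 -1.415
endloop
endfacet
facet normal -0.005 0.386 -0.922
outer loop
vertex 1.849 -0.154 -2.868
vertex 2.317 0.193 -2.725
vertex 2.251 -0.357 -2.955
endloop
endfacet
facet normal -0.481 -0.810 -0.335
outer loop
vertex 1.849 -0.154 -2.868
vertex 2.251 -0.357 -2.955
vertex 1.855 -0.7 -1.557
endloop
endfacet
facet normal -0.483 -0.809 -0.335
outer loop
vertex 1.855 -0.7 -1.557
vertex 2.251 -0.357 -2.955
vertex 2.257 -0.904 -1.644
endloop
endfacet
facet normal 0.005 -0.384 0.923
outer loop
vertex 1.855 -0.7 -1.557
vertex 2.257 -0.904 -1.644
vertex 2.323 -0.353 -1.415
endloop
endfacet
facet normal -0.004 0.386 -0.922
outer loop
vertex 2.251 -0.357 -2.955
vertex 2.317 0.193 -2.725
vertex 2.692 -0.238 -2.907
endloop
endfacet
facet normal 0.279 -0.886 -0.371
outer loop
vertex 2.251 -0.357 -2.955
vertex 2.692 -0.238 -2.907
vertex 2.257 -0.904 -1.644
endloop
endfacet
facet normal 0.279 -0.886 -0.371
outer loop
vertex 2.257 -0.904 -1.644
vertex 2.692 -0.238 -2.907
vertex 2.698 -0.785 -1.596
endloop
endfacet
facet normal 0.003 -0.384 0.923
outer loop
vertex 2.257 -0.904 -1.644
vertex 2.698 -0.785 -1.596
vertex 2.323 -0.353 -1.415
endloop
endfacet
facet normal -0.005 0.385 -0.923
outer loop
vertex 2.692 -0.238 -2.907
vertex 2.317 0.193 -2.725
vertex 2.913 0.134 -2.753
endloop
endfacet
facet normal 0.877 -0.443 -0.189
outer loop
vertex 2.692 -0.238 -2.907
vertex 2.913 0.134 -2.753
vertex 2.698 -0.785 -1.596
endloop
endfacet
facet normal 0.877 -0.443 -0.189
outer loop
vertex 2.698 -0.785 -1.596
vertex 2.913 0.134 -2.753
vertex 2.919 -0.413 -1.442
endloop
endfacet
facet normal 0.003 -0.384 0.923
outer loop
vertex 2.698 -0.785 -1.596
vertex 2.919 -0.413 -1.442
vertex 2.323 -0.353 -1.415
endloop
endfacet
facet normal -0.005 0.385 -0.923
outer loop
vertex 2.913 0.134 -2.753
vertex 2.317 0.193 -2.725
vertex 2.785 0.54 -2.583
endloop
endfacet
facet normal 0.960 0.259 0.104
outer loop
vertex 2.913 0.134 -2.753
vertex 2.785 0.54 -2.583
vertex 2.919 -0.413 -1.442
endloop
endfacet
facet normal 0.960 0.259 0.103
outer loop
vertex 2.919 -0.413 -1.442
vertex 2.785 0.54 -2.583
vertex 2.791 -0.006 -1.272
endloop
endfacet
facet normal 0.003 -0.385 0.923
outer loop
vertex 2.919 -0.413 -1.442
vertex 2.791 -0.006 -1.272
vertex 2.323 -0.353 -1.415
endloop
endfacet
facet normal -0.576 -0.200 0.793
outer loop
vertex -1.0 -3.1 4.525
vertex -1.412 -2.125 4.472
vertex -2.272 -3.697 3.45
endloop
endfacet
facet normal 0.389 -0.920 0.050
outer loop
vertex -1.748 -3.515 2.728
vertex -1.0 -3.1 4.525
vertex -2.272 -3.697 3.45
endloop
endfacet
facet normal -0.576 -0.200 0.792
outer loop
vertex -2.272 -3.697 3.45
vertex -1.412 -2.125 4.472
vertex -2.684 -2.722 3.396
endloop
endfacet
facet normal -0.719 -0.338 -0.607
outer loop
vertex -2.684 -2.722 3.396
vertex -1.748 -3.515 2.728
vertex -2.272 -3.697 3.45
endloop
endfacet
facet normal 0.720 0.337 0.607
outer loop
vertex -1.0 -3.1 4.525
vertex -0.888 -1.943 3.75
vertex -1.412 -2.125 4.472
endloop
endfacet
facet normal 0.389 -0.920 0.051
outer loop
vertex -0.476 -2.918 3.804
vertex -1.0 -3.1 4.525
vertex -1.748 -3.515 2.728
endloop
endfacet
facet normal 0.719 0.337 0.608
outer loop
vertex -0.476 -2.918 3.804
vertex -0.888 -1.943 3.75
vertex -1.0 -3.1 4.525
endloop
endfacet
facet normal -0.389 0.920 -0.050
outer loop
vertex -1.412 -2.125 4.472
vertex -0.888 -1.943 3.75
vertex -2.684 -2.722 3.396
endloop
endfacet
facet normal -0.719 -0.337 -0.608
outer loop
vertex -2.16 -2.54 2.675
vertex -1.748 -3.515 2.728
vertex -2.684 -2.722 3.396
endloop
endfacet
facet normal -0.389 0.920 -0.051
outer loop
vertex -2.684 -2.722 3.396
vertex -0.888 -1.943 3.75
vertex -2.16 -2.54 2.675
endloop
endfacet
facet normal 0.576 0.200 -0.792
outer loop
vertex -2.16 -2.54 2.675
vertex -0.476 -2.918 3.804
vertex -1.748 -3.515 2.728
endloop
endfacet
facet normal 0.576 0.200 -0.793
outer loop
vertex -0.888 -1.943 3.75
vertex -0.476 -2.918 3.804
vertex -2.16 -2.54 2.675
endloop
endfacet

endsolid


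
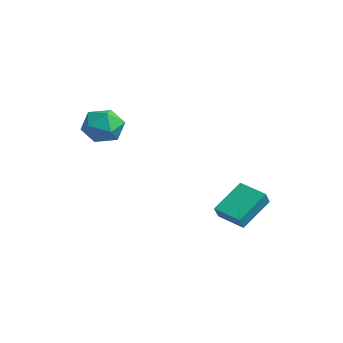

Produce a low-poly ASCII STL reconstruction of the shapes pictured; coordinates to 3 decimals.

solid 
facet normal -0.898 -0.365 0.247
outer loop
vertex 0.494 2.357 -2.311
vertex 0.124 2.802 -2.999
vertex 0.801 0.819 -3.471
endloop
endfacet
facet normal 0.412 -0.495 0.765
outer loop
vertex 2.076 1.338 -3.821
vertex 0.494 2.357 -2.311
vertex 0.801 0.819 -3.471
endloop
endfacet
facet normal -0.898 -0.365 0.246
outer loop
vertex 0.801 0.819 -3.471
vertex 0.124 2.802 -2.999
vertex 0.431 1.265 -4.159
endloop
endfacet
facet normal 0.157 -0.788 -0.595
outer loop
vertex 0.431 1.265 -4.159
vertex 2.076 1.338 -3.821
vertex 0.801 0.819 -3.471
endloop
endfacet
facet normal -0.158 0.788 0.595
outer loop
vertex 0.494 2.357 -2.311
vertex 1.399 3.321 -3.349
vertex 0.124 2.802 -2.999
endloop
endfacet
facet normal 0.411 -0.495 0.765
outer loop
vertex 1.769 2.875 -2.661
vertex 0.494 2.357 -2.311
vertex 2.076 1.338 -3.821
endloop
endfacet
facet normal -0.157 0.788 0.595
outer loop
vertex 1.769 2.875 -2.661
vertex 1.399 3.321 -3.349
vertex 0.494 2.357 -2.311
endloop
endfacet
facet normal -0.412 0.495 -0.765
outer loop
vertex 0.124 2.802 -2.999
vertex 1.399 3.321 -3.349
vertex 0.431 1.265 -4.159
endloop
endfacet
facet normal 0.157 -0.789 -0.595
outer loop
vertex 1.706 1.783 -4.509
vertex 2.076 1.338 -3.821
vertex 0.431 1.265 -4.159
endloop
endfacet
facet normal -0.411 0.495 -0.765
outer loop
vertex 0.431 1.265 -4.159
vertex 1.399 3.321 -3.349
vertex 1.706 1.783 -4.509
endloop
endfacet
facet normal 0.898 0.365 -0.246
outer loop
vertex 1.706 1.783 -4.509
vertex 1.769 2.875 -2.661
vertex 2.076 1.338 -3.821
endloop
endfacet
facet normal 0.898 0.365 -0.246
outer loop
vertex 1.399 3.321 -3.349
vertex 1.769 2.875 -2.661
vertex 1.706 1.783 -4.509
endloop
endfacet
facet normal -0.858 -0.461 0.228
outer loop
vertex -3.07 -2.973 1.367
vertex -2.644 -3.904 1.086
vertex -2.561 -3.563 2.088
endloop
endfacet
facet normal -0.763 0.118 0.635
outer loop
vertex -3.07 -2.973 1.367
vertex -2.561 -3.563 2.088
vertex -2.417 -2.511 2.065
endloop
endfacet
facet normal -0.701 0.683 0.204
outer loop
vertex -3.07 -2.973 1.367
vertex -2.417 -2.511 2.065
vertex -2.412 -2.202 1.049
endloop
endfacet
facet normal -0.758 0.453 -0.469
outer loop
vertex -3.07 -2.973 1.367
vertex -2.412 -2.202 1.049
vertex -2.552 -3.063 0.444
endloop
endfacet
facet normal -0.854 -0.254 -0.454
outer loop
vertex -3.07 -2.973 1.367
vertex -2.552 -3.063 0.444
vertex -2.644 -3.904 1.086
endloop
endfacet
facet normal -0.147 0.042 0.988
outer loop
vertex -2.417 -2.511 2.065
vertex -2.561 -3.563 2.088
vertex -1.588 -3.157 2.216
endloop
endfacet
facet normal -0.300 -0.895 0.330
outer loop
vertex -2.561 -3.563 2.088
vertex -2.644 -3.904 1.086
vertex -1.728 -4.018 1.611
endloop
endfacet
facet normal -0.295 -0.559 -0.775
outer loop
vertex -2.644 -3.904 1.086
vertex -2.552 -3.063 0.444
vertex -1.723 -3.709 0.595
endloop
endfacet
facet normal -0.139 0.584 -0.800
outer loop
vertex -2.552 -3.063 0.444
vertex -2.412 -2.202 1.049
vertex -1.579 -2.657 0.572
endloop
endfacet
facet normal -0.048 0.956 0.290
outer loop
vertex -2.412 -2.202 1.049
vertex -2.417 -2.511 2.065
vertex -1.496 -2.316 1.574
endloop
endfacet
facet normal 0.758 -0.453 0.469
outer loop
vertex -1.07 -3.247 1.293
vertex -1.588 -3.157 2.216
vertex -1.728 -4.018 1.611
endloop
endfacet
facet normal 0.701 -0.683 -0.204
outer loop
vertex -1.07 -3.247 1.293
vertex -1.728 -4.018 1.611
vertex -1.723 -3.709 0.595
endloop
endfacet
facet normal 0.763 -0.118 -0.635
outer loop
vertex -1.07 -3.247 1.293
vertex -1.723 -3.709 0.595
vertex -1.579 -2.657 0.572
endloop
endfacet
facet normal 0.858 0.461 -0.228
outer loop
vertex -1.07 -3.247 1.293
vertex -1.579 -2.657 0.572
vertex -1.496 -2.316 1.574
endloop
endfacet
facet normal 0.854 0.254 0.454
outer loop
vertex -1.07 -3.247 1.293
vertex -1.496 -2.316 1.574
vertex -1.588 -3.157 2.216
endloop
endfacet
facet normal 0.139 -0.584 0.800
outer loop
vertex -1.728 -4.018 1.611
vertex -1.588 -3.157 2.216
vertex -2.561 -3.563 2.088
endloop
endfacet
facet normal 0.048 -0.956 -0.290
outer loop
vertex -1.723 -3.709 0.595
vertex -1.728 -4.018 1.611
vertex -2.644 -3.904 1.086
endloop
endfacet
facet normal 0.147 -0.042 -0.988
outer loop
vertex -1.579 -2.657 0.572
vertex -1.723 -3.709 0.595
vertex -2.552 -3.063 0.444
endloop
endfacet
facet normal 0.300 0.895 -0.330
outer loop
vertex -1.496 -2.316 1.574
vertex -1.579 -2.657 0.572
vertex -2.412 -2.202 1.049
endloop
endfacet
facet normal 0.295 0.559 0.775
outer loop
vertex -1.588 -3.157 2.216
vertex -1.496 -2.316 1.574
vertex -2.417 -2.511 2.065
endloop
endfacet

endsolid


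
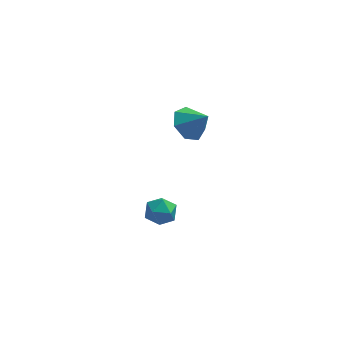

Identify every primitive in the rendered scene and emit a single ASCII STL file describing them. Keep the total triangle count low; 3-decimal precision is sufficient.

solid 
facet normal -0.652 0.303 -0.695
outer loop
vertex 1.859 -3.631 2.672
vertex 1.45 -3.088 3.292
vertex 2.147 -2.888 2.726
endloop
endfacet
facet normal 0.916 -0.339 -0.216
outer loop
vertex 1.859 -3.631 2.672
vertex 2.147 -2.888 2.726
vertex 2.27 -3.472 4.168
endloop
endfacet
facet normal -0.652 0.304 -0.695
outer loop
vertex 2.147 -2.888 2.726
vertex 1.45 -3.088 3.292
vertex 1.91 -2.296 3.207
endloop
endfacet
facet normal 0.941 0.333 0.054
outer loop
vertex 2.147 -2.888 2.726
vertex 1.91 -2.296 3.207
vertex 2.27 -3.472 4.168
endloop
endfacet
facet normal -0.651 0.304 -0.695
outer loop
vertex 1.91 -2.296 3.207
vertex 1.45 -3.088 3.292
vertex 1.326 -2.301 3.752
endloop
endfacet
facet normal 0.528 0.628 0.571
outer loop
vertex 1.91 -2.296 3.207
vertex 1.326 -2.301 3.752
vertex 2.27 -3.472 4.168
endloop
endfacet
facet normal -0.652 0.304 -0.695
outer loop
vertex 1.326 -2.301 3.752
vertex 1.45 -3.088 3.292
vertex 0.836 -2.899 3.95
endloop
endfacet
facet normal -0.014 0.325 0.946
outer loop
vertex 1.326 -2.301 3.752
vertex 0.836 -2.899 3.95
vertex 2.27 -3.472 4.168
endloop
endfacet
facet normal -0.651 0.305 -0.695
outer loop
vertex 0.836 -2.899 3.95
vertex 1.45 -3.088 3.292
vertex 0.807 -3.639 3.653
endloop
endfacet
facet normal -0.276 -0.349 0.896
outer loop
vertex 0.836 -2.899 3.95
vertex 0.807 -3.639 3.653
vertex 2.27 -3.472 4.168
endloop
endfacet
facet normal -0.651 0.304 -0.696
outer loop
vertex 0.807 -3.639 3.653
vertex 1.45 -3.088 3.292
vertex 1.263 -3.965 3.084
endloop
endfacet
facet normal -0.061 -0.886 0.459
outer loop
vertex 0.807 -3.639 3.653
vertex 1.263 -3.965 3.084
vertex 2.27 -3.472 4.168
endloop
endfacet
facet normal -0.651 0.304 -0.696
outer loop
vertex 1.263 -3.965 3.084
vertex 1.45 -3.088 3.292
vertex 1.859 -3.631 2.672
endloop
endfacet
facet normal 0.470 -0.882 -0.035
outer loop
vertex 1.263 -3.965 3.084
vertex 1.859 -3.631 2.672
vertex 2.27 -3.472 4.168
endloop
endfacet
facet normal -0.469 -0.065 0.881
outer loop
vertex -0.384 -3.439 -1.987
vertex -0.137 -4.206 -1.912
vertex 0.32 -3.604 -1.624
endloop
endfacet
facet normal -0.249 0.603 0.758
outer loop
vertex -0.384 -3.439 -1.987
vertex 0.32 -3.604 -1.624
vertex 0.266 -2.981 -2.138
endloop
endfacet
facet normal -0.547 0.824 0.148
outer loop
vertex -0.384 -3.439 -1.987
vertex 0.266 -2.981 -2.138
vertex -0.225 -3.198 -2.744
endloop
endfacet
facet normal -0.950 0.294 -0.106
outer loop
vertex -0.384 -3.439 -1.987
vertex -0.225 -3.198 -2.744
vertex -0.475 -3.955 -2.604
endloop
endfacet
facet normal -0.902 -0.256 0.348
outer loop
vertex -0.384 -3.439 -1.987
vertex -0.475 -3.955 -2.604
vertex -0.137 -4.206 -1.912
endloop
endfacet
facet normal 0.458 0.589 0.666
outer loop
vertex 0.266 -2.981 -2.138
vertex 0.32 -3.604 -1.624
vertex 0.915 -3.465 -2.156
endloop
endfacet
facet normal 0.102 -0.491 0.865
outer loop
vertex 0.32 -3.604 -1.624
vertex -0.137 -4.206 -1.912
vertex 0.665 -4.222 -2.016
endloop
endfacet
facet normal -0.598 -0.802 0.001
outer loop
vertex -0.137 -4.206 -1.912
vertex -0.475 -3.955 -2.604
vertex 0.174 -4.439 -2.622
endloop
endfacet
facet normal -0.675 0.088 -0.732
outer loop
vertex -0.475 -3.955 -2.604
vertex -0.225 -3.198 -2.744
vertex 0.12 -3.816 -3.136
endloop
endfacet
facet normal -0.023 0.947 -0.321
outer loop
vertex -0.225 -3.198 -2.744
vertex 0.266 -2.981 -2.138
vertex 0.577 -3.214 -2.848
endloop
endfacet
facet normal 0.950 -0.294 0.106
outer loop
vertex 0.824 -3.981 -2.773
vertex 0.915 -3.465 -2.156
vertex 0.665 -4.222 -2.016
endloop
endfacet
facet normal 0.547 -0.824 -0.148
outer loop
vertex 0.824 -3.981 -2.773
vertex 0.665 -4.222 -2.016
vertex 0.174 -4.439 -2.622
endloop
endfacet
facet normal 0.249 -0.603 -0.758
outer loop
vertex 0.824 -3.981 -2.773
vertex 0.174 -4.439 -2.622
vertex 0.12 -3.816 -3.136
endloop
endfacet
facet normal 0.469 0.065 -0.881
outer loop
vertex 0.824 -3.981 -2.773
vertex 0.12 -3.816 -3.136
vertex 0.577 -3.214 -2.848
endloop
endfacet
facet normal 0.902 0.256 -0.348
outer loop
vertex 0.824 -3.981 -2.773
vertex 0.577 -3.214 -2.848
vertex 0.915 -3.465 -2.156
endloop
endfacet
facet normal 0.675 -0.088 0.732
outer loop
vertex 0.665 -4.222 -2.016
vertex 0.915 -3.465 -2.156
vertex 0.32 -3.604 -1.624
endloop
endfacet
facet normal 0.023 -0.947 0.321
outer loop
vertex 0.174 -4.439 -2.622
vertex 0.665 -4.222 -2.016
vertex -0.137 -4.206 -1.912
endloop
endfacet
facet normal -0.458 -0.589 -0.666
outer loop
vertex 0.12 -3.816 -3.136
vertex 0.174 -4.439 -2.622
vertex -0.475 -3.955 -2.604
endloop
endfacet
facet normal -0.102 0.491 -0.865
outer loop
vertex 0.577 -3.214 -2.848
vertex 0.12 -3.816 -3.136
vertex -0.225 -3.198 -2.744
endloop
endfacet
facet normal 0.598 0.802 -0.001
outer loop
vertex 0.915 -3.465 -2.156
vertex 0.577 -3.214 -2.848
vertex 0.266 -2.981 -2.138
endloop
endfacet

endsolid


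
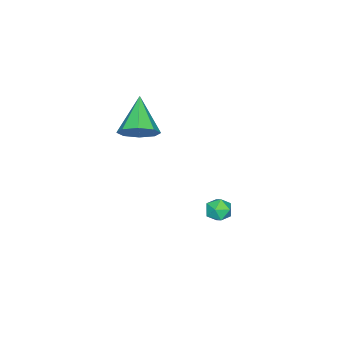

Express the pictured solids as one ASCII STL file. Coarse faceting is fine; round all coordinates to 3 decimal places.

solid 
facet normal -0.443 0.895 0.051
outer loop
vertex -0.934 3.954 -3.907
vertex -1.316 3.732 -3.331
vertex -0.669 4.047 -3.238
endloop
endfacet
facet normal 0.216 0.952 -0.218
outer loop
vertex -0.934 3.954 -3.907
vertex -0.669 4.047 -3.238
vertex -0.233 3.825 -3.774
endloop
endfacet
facet normal 0.252 0.542 -0.802
outer loop
vertex -0.934 3.954 -3.907
vertex -0.233 3.825 -3.774
vertex -0.61 3.373 -4.198
endloop
endfacet
facet normal -0.385 0.233 -0.893
outer loop
vertex -0.934 3.954 -3.907
vertex -0.61 3.373 -4.198
vertex -1.28 3.316 -3.924
endloop
endfacet
facet normal -0.814 0.451 -0.366
outer loop
vertex -0.934 3.954 -3.907
vertex -1.28 3.316 -3.924
vertex -1.316 3.732 -3.331
endloop
endfacet
facet normal 0.674 0.691 0.262
outer loop
vertex -0.233 3.825 -3.774
vertex -0.669 4.047 -3.238
vertex -0.18 3.524 -3.116
endloop
endfacet
facet normal -0.392 0.599 0.698
outer loop
vertex -0.669 4.047 -3.238
vertex -1.316 3.732 -3.331
vertex -0.85 3.467 -2.842
endloop
endfacet
facet normal -0.992 -0.121 0.025
outer loop
vertex -1.316 3.732 -3.331
vertex -1.28 3.316 -3.924
vertex -1.227 3.015 -3.266
endloop
endfacet
facet normal -0.299 -0.473 -0.829
outer loop
vertex -1.28 3.316 -3.924
vertex -0.61 3.373 -4.198
vertex -0.791 2.793 -3.802
endloop
endfacet
facet normal 0.731 0.029 -0.681
outer loop
vertex -0.61 3.373 -4.198
vertex -0.233 3.825 -3.774
vertex -0.144 3.108 -3.709
endloop
endfacet
facet normal 0.385 -0.233 0.893
outer loop
vertex -0.526 2.886 -3.133
vertex -0.18 3.524 -3.116
vertex -0.85 3.467 -2.842
endloop
endfacet
facet normal -0.252 -0.542 0.802
outer loop
vertex -0.526 2.886 -3.133
vertex -0.85 3.467 -2.842
vertex -1.227 3.015 -3.266
endloop
endfacet
facet normal -0.216 -0.952 0.218
outer loop
vertex -0.526 2.886 -3.133
vertex -1.227 3.015 -3.266
vertex -0.791 2.793 -3.802
endloop
endfacet
facet normal 0.443 -0.895 -0.051
outer loop
vertex -0.526 2.886 -3.133
vertex -0.791 2.793 -3.802
vertex -0.144 3.108 -3.709
endloop
endfacet
facet normal 0.814 -0.451 0.366
outer loop
vertex -0.526 2.886 -3.133
vertex -0.144 3.108 -3.709
vertex -0.18 3.524 -3.116
endloop
endfacet
facet normal 0.299 0.473 0.829
outer loop
vertex -0.85 3.467 -2.842
vertex -0.18 3.524 -3.116
vertex -0.669 4.047 -3.238
endloop
endfacet
facet normal -0.731 -0.029 0.681
outer loop
vertex -1.227 3.015 -3.266
vertex -0.85 3.467 -2.842
vertex -1.316 3.732 -3.331
endloop
endfacet
facet normal -0.674 -0.691 -0.262
outer loop
vertex -0.791 2.793 -3.802
vertex -1.227 3.015 -3.266
vertex -1.28 3.316 -3.924
endloop
endfacet
facet normal 0.392 -0.599 -0.698
outer loop
vertex -0.144 3.108 -3.709
vertex -0.791 2.793 -3.802
vertex -0.61 3.373 -4.198
endloop
endfacet
facet normal 0.992 0.121 -0.025
outer loop
vertex -0.18 3.524 -3.116
vertex -0.144 3.108 -3.709
vertex -0.233 3.825 -3.774
endloop
endfacet
facet normal 0.671 0.371 -0.642
outer loop
vertex 2.114 0.014 2.617
vertex 1.375 0.416 2.077
vertex 1.938 0.724 2.844
endloop
endfacet
facet normal 0.379 -0.195 0.904
outer loop
vertex 2.114 0.014 2.617
vertex 1.938 0.724 2.844
vertex -0.055 -0.376 3.443
endloop
endfacet
facet normal 0.671 0.372 -0.642
outer loop
vertex 1.938 0.724 2.844
vertex 1.375 0.416 2.077
vertex 1.432 1.253 2.622
endloop
endfacet
facet normal 0.041 0.420 0.907
outer loop
vertex 1.938 0.724 2.844
vertex 1.432 1.253 2.622
vertex -0.055 -0.376 3.443
endloop
endfacet
facet normal 0.671 0.372 -0.642
outer loop
vertex 1.432 1.253 2.622
vertex 1.375 0.416 2.077
vertex 0.892 1.292 2.08
endloop
endfacet
facet normal -0.478 0.702 0.527
outer loop
vertex 1.432 1.253 2.622
vertex 0.892 1.292 2.08
vertex -0.055 -0.376 3.443
endloop
endfacet
facet normal 0.671 0.372 -0.641
outer loop
vertex 0.892 1.292 2.08
vertex 1.375 0.416 2.077
vertex 0.636 0.818 1.537
endloop
endfacet
facet normal -0.874 0.486 -0.012
outer loop
vertex 0.892 1.292 2.08
vertex 0.636 0.818 1.537
vertex -0.055 -0.376 3.443
endloop
endfacet
facet normal 0.671 0.372 -0.641
outer loop
vertex 0.636 0.818 1.537
vertex 1.375 0.416 2.077
vertex 0.812 0.109 1.31
endloop
endfacet
facet normal -0.914 -0.101 -0.394
outer loop
vertex 0.636 0.818 1.537
vertex 0.812 0.109 1.31
vertex -0.055 -0.376 3.443
endloop
endfacet
facet normal 0.671 0.372 -0.641
outer loop
vertex 0.812 0.109 1.31
vertex 1.375 0.416 2.077
vertex 1.318 -0.421 1.532
endloop
endfacet
facet normal -0.575 -0.715 -0.397
outer loop
vertex 0.812 0.109 1.31
vertex 1.318 -0.421 1.532
vertex -0.055 -0.376 3.443
endloop
endfacet
facet normal 0.672 0.372 -0.641
outer loop
vertex 1.318 -0.421 1.532
vertex 1.375 0.416 2.077
vertex 1.857 -0.46 2.074
endloop
endfacet
facet normal -0.056 -0.998 -0.016
outer loop
vertex 1.318 -0.421 1.532
vertex 1.857 -0.46 2.074
vertex -0.055 -0.376 3.443
endloop
endfacet
facet normal 0.671 0.371 -0.642
outer loop
vertex 1.857 -0.46 2.074
vertex 1.375 0.416 2.077
vertex 2.114 0.014 2.617
endloop
endfacet
facet normal 0.340 -0.782 0.522
outer loop
vertex 1.857 -0.46 2.074
vertex 2.114 0.014 2.617
vertex -0.055 -0.376 3.443
endloop
endfacet

endsolid


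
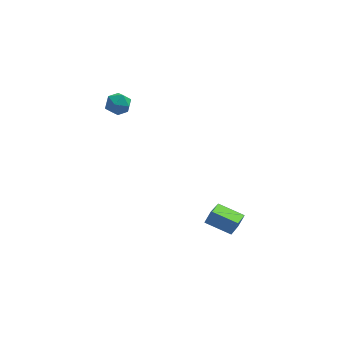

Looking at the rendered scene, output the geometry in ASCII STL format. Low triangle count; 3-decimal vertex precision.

solid 
facet normal -0.106 0.451 0.886
outer loop
vertex -1.674 3.704 4.339
vertex -2.251 3.133 4.561
vertex -1.438 2.996 4.728
endloop
endfacet
facet normal 0.557 0.535 0.636
outer loop
vertex -1.674 3.704 4.339
vertex -1.438 2.996 4.728
vertex -0.986 3.292 4.083
endloop
endfacet
facet normal 0.514 0.858 -0.001
outer loop
vertex -1.674 3.704 4.339
vertex -0.986 3.292 4.083
vertex -1.52 3.611 3.517
endloop
endfacet
facet normal -0.176 0.974 -0.143
outer loop
vertex -1.674 3.704 4.339
vertex -1.52 3.611 3.517
vertex -2.302 3.513 3.813
endloop
endfacet
facet normal -0.559 0.723 0.405
outer loop
vertex -1.674 3.704 4.339
vertex -2.302 3.513 3.813
vertex -2.251 3.133 4.561
endloop
endfacet
facet normal 0.837 -0.113 0.535
outer loop
vertex -0.986 3.292 4.083
vertex -1.438 2.996 4.728
vertex -1.138 2.467 4.147
endloop
endfacet
facet normal -0.235 -0.247 0.940
outer loop
vertex -1.438 2.996 4.728
vertex -2.251 3.133 4.561
vertex -1.92 2.369 4.443
endloop
endfacet
facet normal -0.968 0.191 0.163
outer loop
vertex -2.251 3.133 4.561
vertex -2.302 3.513 3.813
vertex -2.454 2.688 3.877
endloop
endfacet
facet normal -0.348 0.597 -0.723
outer loop
vertex -2.302 3.513 3.813
vertex -1.52 3.611 3.517
vertex -2.002 2.984 3.232
endloop
endfacet
facet normal 0.768 0.409 -0.494
outer loop
vertex -1.52 3.611 3.517
vertex -0.986 3.292 4.083
vertex -1.189 2.847 3.399
endloop
endfacet
facet normal 0.176 -0.974 0.143
outer loop
vertex -1.766 2.276 3.621
vertex -1.138 2.467 4.147
vertex -1.92 2.369 4.443
endloop
endfacet
facet normal -0.514 -0.858 0.001
outer loop
vertex -1.766 2.276 3.621
vertex -1.92 2.369 4.443
vertex -2.454 2.688 3.877
endloop
endfacet
facet normal -0.557 -0.535 -0.636
outer loop
vertex -1.766 2.276 3.621
vertex -2.454 2.688 3.877
vertex -2.002 2.984 3.232
endloop
endfacet
facet normal 0.106 -0.451 -0.886
outer loop
vertex -1.766 2.276 3.621
vertex -2.002 2.984 3.232
vertex -1.189 2.847 3.399
endloop
endfacet
facet normal 0.559 -0.723 -0.405
outer loop
vertex -1.766 2.276 3.621
vertex -1.189 2.847 3.399
vertex -1.138 2.467 4.147
endloop
endfacet
facet normal 0.348 -0.597 0.723
outer loop
vertex -1.92 2.369 4.443
vertex -1.138 2.467 4.147
vertex -1.438 2.996 4.728
endloop
endfacet
facet normal -0.768 -0.409 0.494
outer loop
vertex -2.454 2.688 3.877
vertex -1.92 2.369 4.443
vertex -2.251 3.133 4.561
endloop
endfacet
facet normal -0.837 0.113 -0.535
outer loop
vertex -2.002 2.984 3.232
vertex -2.454 2.688 3.877
vertex -2.302 3.513 3.813
endloop
endfacet
facet normal 0.235 0.247 -0.940
outer loop
vertex -1.189 2.847 3.399
vertex -2.002 2.984 3.232
vertex -1.52 3.611 3.517
endloop
endfacet
facet normal 0.968 -0.191 -0.163
outer loop
vertex -1.138 2.467 4.147
vertex -1.189 2.847 3.399
vertex -0.986 3.292 4.083
endloop
endfacet
facet normal -0.449 -0.333 -0.829
outer loop
vertex 2.78 -1.232 -3.065
vertex 3.353 0.575 -4.1
vertex 4.205 -1.958 -3.545
endloop
endfacet
facet normal -0.265 -0.837 0.479
outer loop
vertex 4.587 -1.675 -2.84
vertex 2.78 -1.232 -3.065
vertex 4.205 -1.958 -3.545
endloop
endfacet
facet normal -0.449 -0.333 -0.829
outer loop
vertex 4.205 -1.958 -3.545
vertex 3.353 0.575 -4.1
vertex 4.778 -0.151 -4.58
endloop
endfacet
facet normal 0.853 -0.435 -0.288
outer loop
vertex 4.778 -0.151 -4.58
vertex 4.587 -1.675 -2.84
vertex 4.205 -1.958 -3.545
endloop
endfacet
facet normal -0.853 0.435 0.288
outer loop
vertex 2.78 -1.232 -3.065
vertex 3.735 0.858 -3.395
vertex 3.353 0.575 -4.1
endloop
endfacet
facet normal -0.265 -0.837 0.479
outer loop
vertex 3.162 -0.949 -2.36
vertex 2.78 -1.232 -3.065
vertex 4.587 -1.675 -2.84
endloop
endfacet
facet normal -0.853 0.435 0.288
outer loop
vertex 3.162 -0.949 -2.36
vertex 3.735 0.858 -3.395
vertex 2.78 -1.232 -3.065
endloop
endfacet
facet normal 0.265 0.837 -0.479
outer loop
vertex 3.353 0.575 -4.1
vertex 3.735 0.858 -3.395
vertex 4.778 -0.151 -4.58
endloop
endfacet
facet normal 0.853 -0.435 -0.288
outer loop
vertex 5.16 0.132 -3.875
vertex 4.587 -1.675 -2.84
vertex 4.778 -0.151 -4.58
endloop
endfacet
facet normal 0.265 0.837 -0.479
outer loop
vertex 4.778 -0.151 -4.58
vertex 3.735 0.858 -3.395
vertex 5.16 0.132 -3.875
endloop
endfacet
facet normal 0.449 0.333 0.829
outer loop
vertex 5.16 0.132 -3.875
vertex 3.162 -0.949 -2.36
vertex 4.587 -1.675 -2.84
endloop
endfacet
facet normal 0.449 0.333 0.829
outer loop
vertex 3.735 0.858 -3.395
vertex 3.162 -0.949 -2.36
vertex 5.16 0.132 -3.875
endloop
endfacet

endsolid


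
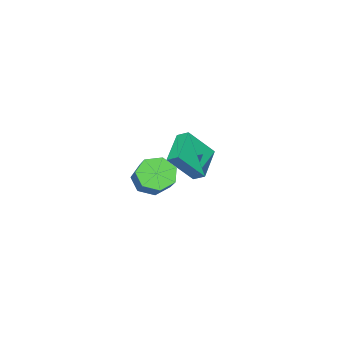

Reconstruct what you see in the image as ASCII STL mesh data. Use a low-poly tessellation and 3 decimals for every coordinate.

solid 
facet normal -0.557 -0.560 -0.613
outer loop
vertex 2.658 1.422 -0.862
vertex 1.809 1.666 -0.313
vertex 2.215 2.16 -1.133
endloop
endfacet
facet normal 0.669 0.133 -0.731
outer loop
vertex 2.658 1.422 -0.862
vertex 2.215 2.16 -1.133
vertex 3.7 2.47 0.284
endloop
endfacet
facet normal 0.670 0.133 -0.731
outer loop
vertex 3.7 2.47 0.284
vertex 2.215 2.16 -1.133
vertex 3.257 3.208 0.012
endloop
endfacet
facet normal 0.557 0.560 0.613
outer loop
vertex 3.7 2.47 0.284
vertex 3.257 3.208 0.012
vertex 2.851 2.714 0.833
endloop
endfacet
facet normal -0.557 -0.560 -0.613
outer loop
vertex 2.215 2.16 -1.133
vertex 1.809 1.666 -0.313
vertex 1.466 2.526 -0.787
endloop
endfacet
facet normal 0.033 0.722 -0.691
outer loop
vertex 2.215 2.16 -1.133
vertex 1.466 2.526 -0.787
vertex 3.257 3.208 0.012
endloop
endfacet
facet normal 0.033 0.722 -0.691
outer loop
vertex 3.257 3.208 0.012
vertex 1.466 2.526 -0.787
vertex 2.508 3.574 0.359
endloop
endfacet
facet normal 0.558 0.560 0.613
outer loop
vertex 3.257 3.208 0.012
vertex 2.508 3.574 0.359
vertex 2.851 2.714 0.833
endloop
endfacet
facet normal -0.557 -0.560 -0.613
outer loop
vertex 1.466 2.526 -0.787
vertex 1.809 1.666 -0.313
vertex 0.975 2.244 -0.084
endloop
endfacet
facet normal -0.628 0.767 -0.131
outer loop
vertex 1.466 2.526 -0.787
vertex 0.975 2.244 -0.084
vertex 2.508 3.574 0.359
endloop
endfacet
facet normal -0.628 0.767 -0.130
outer loop
vertex 2.508 3.574 0.359
vertex 0.975 2.244 -0.084
vertex 2.018 3.292 1.062
endloop
endfacet
facet normal 0.557 0.560 0.613
outer loop
vertex 2.508 3.574 0.359
vertex 2.018 3.292 1.062
vertex 2.851 2.714 0.833
endloop
endfacet
facet normal -0.557 -0.561 -0.612
outer loop
vertex 0.975 2.244 -0.084
vertex 1.809 1.666 -0.313
vertex 1.113 1.528 0.447
endloop
endfacet
facet normal -0.816 0.234 0.528
outer loop
vertex 0.975 2.244 -0.084
vertex 1.113 1.528 0.447
vertex 2.018 3.292 1.062
endloop
endfacet
facet normal -0.816 0.235 0.528
outer loop
vertex 2.018 3.292 1.062
vertex 1.113 1.528 0.447
vertex 2.155 2.575 1.593
endloop
endfacet
facet normal 0.557 0.560 0.613
outer loop
vertex 2.018 3.292 1.062
vertex 2.155 2.575 1.593
vertex 2.851 2.714 0.833
endloop
endfacet
facet normal -0.558 -0.560 -0.612
outer loop
vertex 1.113 1.528 0.447
vertex 1.809 1.666 -0.313
vertex 1.774 0.915 0.406
endloop
endfacet
facet normal -0.391 -0.474 0.789
outer loop
vertex 1.113 1.528 0.447
vertex 1.774 0.915 0.406
vertex 2.155 2.575 1.593
endloop
endfacet
facet normal -0.390 -0.475 0.789
outer loop
vertex 2.155 2.575 1.593
vertex 1.774 0.915 0.406
vertex 2.816 1.963 1.551
endloop
endfacet
facet normal 0.557 0.560 0.613
outer loop
vertex 2.155 2.575 1.593
vertex 2.816 1.963 1.551
vertex 2.851 2.714 0.833
endloop
endfacet
facet normal -0.557 -0.560 -0.613
outer loop
vertex 1.774 0.915 0.406
vertex 1.809 1.666 -0.313
vertex 2.462 0.868 -0.177
endloop
endfacet
facet normal 0.330 -0.826 0.456
outer loop
vertex 1.774 0.915 0.406
vertex 2.462 0.868 -0.177
vertex 2.816 1.963 1.551
endloop
endfacet
facet normal 0.330 -0.827 0.456
outer loop
vertex 2.816 1.963 1.551
vertex 2.462 0.868 -0.177
vertex 3.504 1.916 0.969
endloop
endfacet
facet normal 0.557 0.560 0.613
outer loop
vertex 2.816 1.963 1.551
vertex 3.504 1.916 0.969
vertex 2.851 2.714 0.833
endloop
endfacet
facet normal -0.557 -0.560 -0.613
outer loop
vertex 2.462 0.868 -0.177
vertex 1.809 1.666 -0.313
vertex 2.658 1.422 -0.862
endloop
endfacet
facet normal 0.801 -0.556 -0.220
outer loop
vertex 2.462 0.868 -0.177
vertex 2.658 1.422 -0.862
vertex 3.504 1.916 0.969
endloop
endfacet
facet normal 0.801 -0.556 -0.220
outer loop
vertex 3.504 1.916 0.969
vertex 2.658 1.422 -0.862
vertex 3.7 2.47 0.284
endloop
endfacet
facet normal 0.557 0.560 0.613
outer loop
vertex 3.504 1.916 0.969
vertex 3.7 2.47 0.284
vertex 2.851 2.714 0.833
endloop
endfacet
facet normal -0.520 0.406 -0.751
outer loop
vertex -4.639 0.327 -1.795
vertex -4.668 1.031 -1.394
vertex -2.881 0.911 -2.696
endloop
endfacet
facet normal 0.035 -0.869 -0.494
outer loop
vertex -1.752 0.029 -1.066
vertex -4.639 0.327 -1.795
vertex -2.881 0.911 -2.696
endloop
endfacet
facet normal -0.520 0.406 -0.752
outer loop
vertex -2.881 0.911 -2.696
vertex -4.668 1.031 -1.394
vertex -2.91 1.615 -2.296
endloop
endfacet
facet normal 0.853 0.284 -0.437
outer loop
vertex -2.91 1.615 -2.296
vertex -1.752 0.029 -1.066
vertex -2.881 0.911 -2.696
endloop
endfacet
facet normal -0.853 -0.284 0.437
outer loop
vertex -4.639 0.327 -1.795
vertex -3.539 0.149 0.236
vertex -4.668 1.031 -1.394
endloop
endfacet
facet normal 0.035 -0.869 -0.494
outer loop
vertex -3.51 -0.555 -0.164
vertex -4.639 0.327 -1.795
vertex -1.752 0.029 -1.066
endloop
endfacet
facet normal -0.853 -0.284 0.437
outer loop
vertex -3.51 -0.555 -0.164
vertex -3.539 0.149 0.236
vertex -4.639 0.327 -1.795
endloop
endfacet
facet normal -0.035 0.869 0.494
outer loop
vertex -4.668 1.031 -1.394
vertex -3.539 0.149 0.236
vertex -2.91 1.615 -2.296
endloop
endfacet
facet normal 0.853 0.284 -0.437
outer loop
vertex -1.781 0.733 -0.665
vertex -1.752 0.029 -1.066
vertex -2.91 1.615 -2.296
endloop
endfacet
facet normal -0.035 0.869 0.494
outer loop
vertex -2.91 1.615 -2.296
vertex -3.539 0.149 0.236
vertex -1.781 0.733 -0.665
endloop
endfacet
facet normal 0.520 -0.406 0.751
outer loop
vertex -1.781 0.733 -0.665
vertex -3.51 -0.555 -0.164
vertex -1.752 0.029 -1.066
endloop
endfacet
facet normal 0.520 -0.406 0.752
outer loop
vertex -3.539 0.149 0.236
vertex -3.51 -0.555 -0.164
vertex -1.781 0.733 -0.665
endloop
endfacet

endsolid
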